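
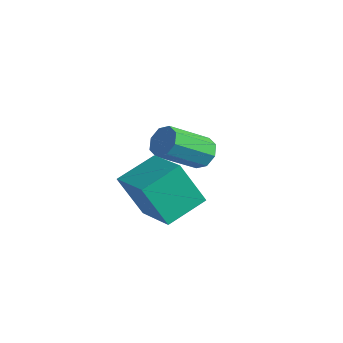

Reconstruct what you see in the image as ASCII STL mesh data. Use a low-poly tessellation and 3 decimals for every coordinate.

solid 
facet normal 0.100 0.820 -0.563
outer loop
vertex -3.286 3.042 -0.255
vertex -3.628 2.745 -0.748
vertex -3.79 3.126 -0.222
endloop
endfacet
facet normal 0.145 0.548 0.824
outer loop
vertex -3.286 3.042 -0.255
vertex -3.79 3.126 -0.222
vertex -3.469 1.533 0.781
endloop
endfacet
facet normal 0.147 0.548 0.823
outer loop
vertex -3.469 1.533 0.781
vertex -3.79 3.126 -0.222
vertex -3.973 1.617 0.815
endloop
endfacet
facet normal -0.099 -0.820 0.564
outer loop
vertex -3.469 1.533 0.781
vertex -3.973 1.617 0.815
vertex -3.812 1.235 0.288
endloop
endfacet
facet normal 0.100 0.820 -0.563
outer loop
vertex -3.79 3.126 -0.222
vertex -3.628 2.745 -0.748
vertex -4.2 2.987 -0.497
endloop
endfacet
facet normal -0.592 0.504 0.629
outer loop
vertex -3.79 3.126 -0.222
vertex -4.2 2.987 -0.497
vertex -3.973 1.617 0.815
endloop
endfacet
facet normal -0.592 0.504 0.629
outer loop
vertex -3.973 1.617 0.815
vertex -4.2 2.987 -0.497
vertex -4.383 1.478 0.54
endloop
endfacet
facet normal -0.100 -0.820 0.564
outer loop
vertex -3.973 1.617 0.815
vertex -4.383 1.478 0.54
vertex -3.812 1.235 0.288
endloop
endfacet
facet normal 0.100 0.820 -0.564
outer loop
vertex -4.2 2.987 -0.497
vertex -3.628 2.745 -0.748
vertex -4.275 2.706 -0.919
endloop
endfacet
facet normal -0.984 0.164 0.065
outer loop
vertex -4.2 2.987 -0.497
vertex -4.275 2.706 -0.919
vertex -4.383 1.478 0.54
endloop
endfacet
facet normal -0.984 0.164 0.065
outer loop
vertex -4.383 1.478 0.54
vertex -4.275 2.706 -0.919
vertex -4.458 1.197 0.118
endloop
endfacet
facet normal -0.100 -0.820 0.564
outer loop
vertex -4.383 1.478 0.54
vertex -4.458 1.197 0.118
vertex -3.812 1.235 0.288
endloop
endfacet
facet normal 0.100 0.819 -0.565
outer loop
vertex -4.275 2.706 -0.919
vertex -3.628 2.745 -0.748
vertex -3.971 2.447 -1.241
endloop
endfacet
facet normal -0.799 -0.272 -0.536
outer loop
vertex -4.275 2.706 -0.919
vertex -3.971 2.447 -1.241
vertex -4.458 1.197 0.118
endloop
endfacet
facet normal -0.800 -0.271 -0.536
outer loop
vertex -4.458 1.197 0.118
vertex -3.971 2.447 -1.241
vertex -4.154 0.938 -0.205
endloop
endfacet
facet normal -0.100 -0.820 0.563
outer loop
vertex -4.458 1.197 0.118
vertex -4.154 0.938 -0.205
vertex -3.812 1.235 0.288
endloop
endfacet
facet normal 0.099 0.820 -0.564
outer loop
vertex -3.971 2.447 -1.241
vertex -3.628 2.745 -0.748
vertex -3.467 2.363 -1.275
endloop
endfacet
facet normal -0.147 -0.548 -0.824
outer loop
vertex -3.971 2.447 -1.241
vertex -3.467 2.363 -1.275
vertex -4.154 0.938 -0.205
endloop
endfacet
facet normal -0.145 -0.548 -0.824
outer loop
vertex -4.154 0.938 -0.205
vertex -3.467 2.363 -1.275
vertex -3.65 0.854 -0.238
endloop
endfacet
facet normal -0.100 -0.820 0.563
outer loop
vertex -4.154 0.938 -0.205
vertex -3.65 0.854 -0.238
vertex -3.812 1.235 0.288
endloop
endfacet
facet normal 0.100 0.820 -0.564
outer loop
vertex -3.467 2.363 -1.275
vertex -3.628 2.745 -0.748
vertex -3.057 2.502 -1.0
endloop
endfacet
facet normal 0.592 -0.504 -0.629
outer loop
vertex -3.467 2.363 -1.275
vertex -3.057 2.502 -1.0
vertex -3.65 0.854 -0.238
endloop
endfacet
facet normal 0.592 -0.504 -0.629
outer loop
vertex -3.65 0.854 -0.238
vertex -3.057 2.502 -1.0
vertex -3.24 0.993 0.037
endloop
endfacet
facet normal -0.100 -0.820 0.563
outer loop
vertex -3.65 0.854 -0.238
vertex -3.24 0.993 0.037
vertex -3.812 1.235 0.288
endloop
endfacet
facet normal 0.100 0.820 -0.564
outer loop
vertex -3.057 2.502 -1.0
vertex -3.628 2.745 -0.748
vertex -2.982 2.783 -0.578
endloop
endfacet
facet normal 0.984 -0.164 -0.065
outer loop
vertex -3.057 2.502 -1.0
vertex -2.982 2.783 -0.578
vertex -3.24 0.993 0.037
endloop
endfacet
facet normal 0.984 -0.164 -0.065
outer loop
vertex -3.24 0.993 0.037
vertex -2.982 2.783 -0.578
vertex -3.165 1.274 0.459
endloop
endfacet
facet normal -0.100 -0.820 0.564
outer loop
vertex -3.24 0.993 0.037
vertex -3.165 1.274 0.459
vertex -3.812 1.235 0.288
endloop
endfacet
facet normal 0.100 0.820 -0.563
outer loop
vertex -2.982 2.783 -0.578
vertex -3.628 2.745 -0.748
vertex -3.286 3.042 -0.255
endloop
endfacet
facet normal 0.800 0.271 0.536
outer loop
vertex -2.982 2.783 -0.578
vertex -3.286 3.042 -0.255
vertex -3.165 1.274 0.459
endloop
endfacet
facet normal 0.799 0.271 0.536
outer loop
vertex -3.165 1.274 0.459
vertex -3.286 3.042 -0.255
vertex -3.469 1.533 0.781
endloop
endfacet
facet normal -0.100 -0.819 0.565
outer loop
vertex -3.165 1.274 0.459
vertex -3.469 1.533 0.781
vertex -3.812 1.235 0.288
endloop
endfacet
facet normal -0.951 0.117 -0.285
outer loop
vertex -1.57 -2.05 0.884
vertex -1.566 -0.63 1.454
vertex -1.037 -1.439 -0.644
endloop
endfacet
facet normal -0.003 -0.928 -0.372
outer loop
vertex 0.666 -1.65 -0.134
vertex -1.57 -2.05 0.884
vertex -1.037 -1.439 -0.644
endloop
endfacet
facet normal -0.951 0.118 -0.285
outer loop
vertex -1.037 -1.439 -0.644
vertex -1.566 -0.63 1.454
vertex -1.032 -0.019 -0.074
endloop
endfacet
facet normal 0.308 0.353 -0.883
outer loop
vertex -1.032 -0.019 -0.074
vertex 0.666 -1.65 -0.134
vertex -1.037 -1.439 -0.644
endloop
endfacet
facet normal -0.308 -0.354 0.883
outer loop
vertex -1.57 -2.05 0.884
vertex 0.137 -0.841 1.964
vertex -1.566 -0.63 1.454
endloop
endfacet
facet normal -0.003 -0.928 -0.372
outer loop
vertex 0.132 -2.261 1.394
vertex -1.57 -2.05 0.884
vertex 0.666 -1.65 -0.134
endloop
endfacet
facet normal -0.308 -0.353 0.883
outer loop
vertex 0.132 -2.261 1.394
vertex 0.137 -0.841 1.964
vertex -1.57 -2.05 0.884
endloop
endfacet
facet normal 0.003 0.928 0.372
outer loop
vertex -1.566 -0.63 1.454
vertex 0.137 -0.841 1.964
vertex -1.032 -0.019 -0.074
endloop
endfacet
facet normal 0.308 0.354 -0.883
outer loop
vertex 0.67 -0.23 0.436
vertex 0.666 -1.65 -0.134
vertex -1.032 -0.019 -0.074
endloop
endfacet
facet normal 0.003 0.928 0.372
outer loop
vertex -1.032 -0.019 -0.074
vertex 0.137 -0.841 1.964
vertex 0.67 -0.23 0.436
endloop
endfacet
facet normal 0.951 -0.117 0.286
outer loop
vertex 0.67 -0.23 0.436
vertex 0.132 -2.261 1.394
vertex 0.666 -1.65 -0.134
endloop
endfacet
facet normal 0.951 -0.118 0.285
outer loop
vertex 0.137 -0.841 1.964
vertex 0.132 -2.261 1.394
vertex 0.67 -0.23 0.436
endloop
endfacet

endsolid


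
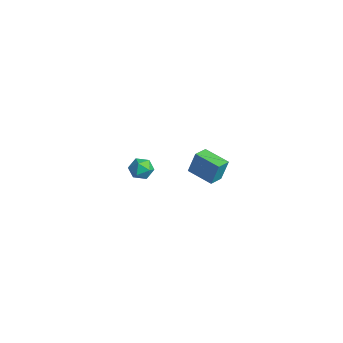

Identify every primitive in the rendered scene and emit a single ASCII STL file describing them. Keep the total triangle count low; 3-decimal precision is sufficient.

solid 
facet normal -0.889 -0.406 0.209
outer loop
vertex 3.535 -0.168 2.348
vertex 3.143 0.602 2.177
vertex 3.404 -0.502 1.141
endloop
endfacet
facet normal 0.444 -0.875 0.194
outer loop
vertex 4.677 0.078 0.843
vertex 3.535 -0.168 2.348
vertex 3.404 -0.502 1.141
endloop
endfacet
facet normal -0.890 -0.406 0.209
outer loop
vertex 3.404 -0.502 1.141
vertex 3.143 0.602 2.177
vertex 3.013 0.267 0.97
endloop
endfacet
facet normal -0.103 -0.266 -0.959
outer loop
vertex 3.013 0.267 0.97
vertex 4.677 0.078 0.843
vertex 3.404 -0.502 1.141
endloop
endfacet
facet normal 0.103 0.266 0.959
outer loop
vertex 3.535 -0.168 2.348
vertex 4.416 1.182 1.879
vertex 3.143 0.602 2.177
endloop
endfacet
facet normal 0.445 -0.874 0.195
outer loop
vertex 4.807 0.413 2.05
vertex 3.535 -0.168 2.348
vertex 4.677 0.078 0.843
endloop
endfacet
facet normal 0.103 0.266 0.959
outer loop
vertex 4.807 0.413 2.05
vertex 4.416 1.182 1.879
vertex 3.535 -0.168 2.348
endloop
endfacet
facet normal -0.444 0.875 -0.195
outer loop
vertex 3.143 0.602 2.177
vertex 4.416 1.182 1.879
vertex 3.013 0.267 0.97
endloop
endfacet
facet normal -0.103 -0.265 -0.959
outer loop
vertex 4.285 0.848 0.672
vertex 4.677 0.078 0.843
vertex 3.013 0.267 0.97
endloop
endfacet
facet normal -0.445 0.874 -0.194
outer loop
vertex 3.013 0.267 0.97
vertex 4.416 1.182 1.879
vertex 4.285 0.848 0.672
endloop
endfacet
facet normal 0.890 0.407 -0.209
outer loop
vertex 4.285 0.848 0.672
vertex 4.807 0.413 2.05
vertex 4.677 0.078 0.843
endloop
endfacet
facet normal 0.890 0.406 -0.209
outer loop
vertex 4.416 1.182 1.879
vertex 4.807 0.413 2.05
vertex 4.285 0.848 0.672
endloop
endfacet
facet normal -0.782 0.352 -0.515
outer loop
vertex -3.148 0.428 -3.914
vertex -3.606 -0.007 -3.516
vertex -3.45 0.684 -3.281
endloop
endfacet
facet normal -0.266 0.843 -0.468
outer loop
vertex -3.148 0.428 -3.914
vertex -3.45 0.684 -3.281
vertex -2.733 0.824 -3.437
endloop
endfacet
facet normal 0.326 0.569 -0.755
outer loop
vertex -3.148 0.428 -3.914
vertex -2.733 0.824 -3.437
vertex -2.446 0.22 -3.768
endloop
endfacet
facet normal 0.177 -0.092 -0.980
outer loop
vertex -3.148 0.428 -3.914
vertex -2.446 0.22 -3.768
vertex -2.986 -0.294 -3.817
endloop
endfacet
facet normal -0.508 -0.226 -0.831
outer loop
vertex -3.148 0.428 -3.914
vertex -2.986 -0.294 -3.817
vertex -3.606 -0.007 -3.516
endloop
endfacet
facet normal -0.140 0.965 0.224
outer loop
vertex -2.733 0.824 -3.437
vertex -3.45 0.684 -3.281
vertex -2.934 0.634 -2.743
endloop
endfacet
facet normal -0.974 0.170 0.148
outer loop
vertex -3.45 0.684 -3.281
vertex -3.606 -0.007 -3.516
vertex -3.474 0.12 -2.792
endloop
endfacet
facet normal -0.531 -0.766 -0.363
outer loop
vertex -3.606 -0.007 -3.516
vertex -2.986 -0.294 -3.817
vertex -3.187 -0.484 -3.123
endloop
endfacet
facet normal 0.577 -0.549 -0.605
outer loop
vertex -2.986 -0.294 -3.817
vertex -2.446 0.22 -3.768
vertex -2.47 -0.344 -3.279
endloop
endfacet
facet normal 0.819 0.521 -0.241
outer loop
vertex -2.446 0.22 -3.768
vertex -2.733 0.824 -3.437
vertex -2.314 0.347 -3.044
endloop
endfacet
facet normal -0.177 0.092 0.980
outer loop
vertex -2.772 -0.088 -2.646
vertex -2.934 0.634 -2.743
vertex -3.474 0.12 -2.792
endloop
endfacet
facet normal -0.326 -0.569 0.755
outer loop
vertex -2.772 -0.088 -2.646
vertex -3.474 0.12 -2.792
vertex -3.187 -0.484 -3.123
endloop
endfacet
facet normal 0.266 -0.843 0.468
outer loop
vertex -2.772 -0.088 -2.646
vertex -3.187 -0.484 -3.123
vertex -2.47 -0.344 -3.279
endloop
endfacet
facet normal 0.782 -0.352 0.515
outer loop
vertex -2.772 -0.088 -2.646
vertex -2.47 -0.344 -3.279
vertex -2.314 0.347 -3.044
endloop
endfacet
facet normal 0.508 0.226 0.831
outer loop
vertex -2.772 -0.088 -2.646
vertex -2.314 0.347 -3.044
vertex -2.934 0.634 -2.743
endloop
endfacet
facet normal -0.577 0.549 0.605
outer loop
vertex -3.474 0.12 -2.792
vertex -2.934 0.634 -2.743
vertex -3.45 0.684 -3.281
endloop
endfacet
facet normal -0.819 -0.521 0.241
outer loop
vertex -3.187 -0.484 -3.123
vertex -3.474 0.12 -2.792
vertex -3.606 -0.007 -3.516
endloop
endfacet
facet normal 0.140 -0.965 -0.224
outer loop
vertex -2.47 -0.344 -3.279
vertex -3.187 -0.484 -3.123
vertex -2.986 -0.294 -3.817
endloop
endfacet
facet normal 0.974 -0.170 -0.148
outer loop
vertex -2.314 0.347 -3.044
vertex -2.47 -0.344 -3.279
vertex -2.446 0.22 -3.768
endloop
endfacet
facet normal 0.531 0.766 0.363
outer loop
vertex -2.934 0.634 -2.743
vertex -2.314 0.347 -3.044
vertex -2.733 0.824 -3.437
endloop
endfacet

endsolid


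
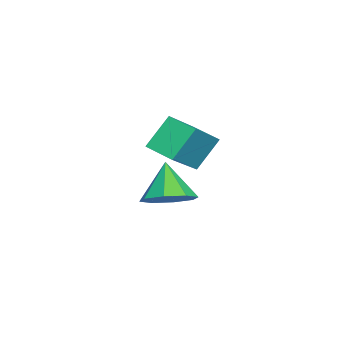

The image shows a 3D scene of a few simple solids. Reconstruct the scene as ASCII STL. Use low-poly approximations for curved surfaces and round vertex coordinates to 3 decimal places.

solid 
facet normal -0.442 0.454 0.774
outer loop
vertex -0.619 -1.163 3.817
vertex -0.031 -0.139 3.553
vertex -2.255 -0.557 2.526
endloop
endfacet
facet normal -0.486 -0.846 0.219
outer loop
vertex -1.569 -1.261 1.327
vertex -0.619 -1.163 3.817
vertex -2.255 -0.557 2.526
endloop
endfacet
facet normal -0.442 0.455 0.773
outer loop
vertex -2.255 -0.557 2.526
vertex -0.031 -0.139 3.553
vertex -1.667 0.466 2.261
endloop
endfacet
facet normal -0.754 0.279 -0.595
outer loop
vertex -1.667 0.466 2.261
vertex -1.569 -1.261 1.327
vertex -2.255 -0.557 2.526
endloop
endfacet
facet normal 0.754 -0.279 0.595
outer loop
vertex -0.619 -1.163 3.817
vertex 0.655 -0.843 2.354
vertex -0.031 -0.139 3.553
endloop
endfacet
facet normal -0.486 -0.846 0.219
outer loop
vertex 0.067 -1.866 2.619
vertex -0.619 -1.163 3.817
vertex -1.569 -1.261 1.327
endloop
endfacet
facet normal 0.754 -0.279 0.595
outer loop
vertex 0.067 -1.866 2.619
vertex 0.655 -0.843 2.354
vertex -0.619 -1.163 3.817
endloop
endfacet
facet normal 0.486 0.846 -0.219
outer loop
vertex -0.031 -0.139 3.553
vertex 0.655 -0.843 2.354
vertex -1.667 0.466 2.261
endloop
endfacet
facet normal -0.753 0.279 -0.595
outer loop
vertex -0.981 -0.237 1.063
vertex -1.569 -1.261 1.327
vertex -1.667 0.466 2.261
endloop
endfacet
facet normal 0.486 0.846 -0.218
outer loop
vertex -1.667 0.466 2.261
vertex 0.655 -0.843 2.354
vertex -0.981 -0.237 1.063
endloop
endfacet
facet normal 0.443 -0.454 -0.773
outer loop
vertex -0.981 -0.237 1.063
vertex 0.067 -1.866 2.619
vertex -1.569 -1.261 1.327
endloop
endfacet
facet normal 0.442 -0.454 -0.773
outer loop
vertex 0.655 -0.843 2.354
vertex 0.067 -1.866 2.619
vertex -0.981 -0.237 1.063
endloop
endfacet
facet normal 0.585 0.167 -0.794
outer loop
vertex -1.717 -1.534 -0.833
vertex -2.598 -1.494 -1.474
vertex -2.028 -0.763 -0.9
endloop
endfacet
facet normal 0.332 0.214 0.919
outer loop
vertex -1.717 -1.534 -0.833
vertex -2.028 -0.763 -0.9
vertex -3.622 -1.786 -0.086
endloop
endfacet
facet normal 0.585 0.167 -0.794
outer loop
vertex -2.028 -0.763 -0.9
vertex -2.598 -1.494 -1.474
vertex -2.673 -0.42 -1.303
endloop
endfacet
facet normal -0.079 0.693 0.716
outer loop
vertex -2.028 -0.763 -0.9
vertex -2.673 -0.42 -1.303
vertex -3.622 -1.786 -0.086
endloop
endfacet
facet normal 0.586 0.167 -0.793
outer loop
vertex -2.673 -0.42 -1.303
vertex -2.598 -1.494 -1.474
vertex -3.273 -0.706 -1.807
endloop
endfacet
facet normal -0.616 0.718 0.326
outer loop
vertex -2.673 -0.42 -1.303
vertex -3.273 -0.706 -1.807
vertex -3.622 -1.786 -0.086
endloop
endfacet
facet normal 0.586 0.166 -0.793
outer loop
vertex -3.273 -0.706 -1.807
vertex -2.598 -1.494 -1.474
vertex -3.478 -1.453 -2.115
endloop
endfacet
facet normal -0.962 0.274 -0.023
outer loop
vertex -3.273 -0.706 -1.807
vertex -3.478 -1.453 -2.115
vertex -3.622 -1.786 -0.086
endloop
endfacet
facet normal 0.586 0.167 -0.793
outer loop
vertex -3.478 -1.453 -2.115
vertex -2.598 -1.494 -1.474
vertex -3.167 -2.225 -2.048
endloop
endfacet
facet normal -0.916 -0.380 -0.127
outer loop
vertex -3.478 -1.453 -2.115
vertex -3.167 -2.225 -2.048
vertex -3.622 -1.786 -0.086
endloop
endfacet
facet normal 0.585 0.167 -0.793
outer loop
vertex -3.167 -2.225 -2.048
vertex -2.598 -1.494 -1.474
vertex -2.523 -2.568 -1.645
endloop
endfacet
facet normal -0.505 -0.860 0.075
outer loop
vertex -3.167 -2.225 -2.048
vertex -2.523 -2.568 -1.645
vertex -3.622 -1.786 -0.086
endloop
endfacet
facet normal 0.586 0.167 -0.793
outer loop
vertex -2.523 -2.568 -1.645
vertex -2.598 -1.494 -1.474
vertex -1.922 -2.282 -1.141
endloop
endfacet
facet normal 0.031 -0.885 0.465
outer loop
vertex -2.523 -2.568 -1.645
vertex -1.922 -2.282 -1.141
vertex -3.622 -1.786 -0.086
endloop
endfacet
facet normal 0.585 0.166 -0.794
outer loop
vertex -1.922 -2.282 -1.141
vertex -2.598 -1.494 -1.474
vertex -1.717 -1.534 -0.833
endloop
endfacet
facet normal 0.378 -0.439 0.815
outer loop
vertex -1.922 -2.282 -1.141
vertex -1.717 -1.534 -0.833
vertex -3.622 -1.786 -0.086
endloop
endfacet

endsolid


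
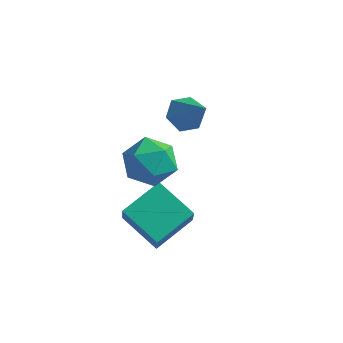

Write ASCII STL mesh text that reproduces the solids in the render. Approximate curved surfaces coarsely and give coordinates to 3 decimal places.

solid 
facet normal -0.868 0.285 0.407
outer loop
vertex -1.817 -1.199 0.247
vertex -0.982 0.382 0.919
vertex -2.193 -0.431 -1.093
endloop
endfacet
facet normal -0.437 -0.828 -0.352
outer loop
vertex -0.518 -0.982 -1.879
vertex -1.817 -1.199 0.247
vertex -2.193 -0.431 -1.093
endloop
endfacet
facet normal -0.868 0.286 0.407
outer loop
vertex -2.193 -0.431 -1.093
vertex -0.982 0.382 0.919
vertex -1.358 1.15 -0.422
endloop
endfacet
facet normal -0.237 0.483 -0.843
outer loop
vertex -1.358 1.15 -0.422
vertex -0.518 -0.982 -1.879
vertex -2.193 -0.431 -1.093
endloop
endfacet
facet normal 0.237 -0.483 0.843
outer loop
vertex -1.817 -1.199 0.247
vertex 0.693 -0.169 0.133
vertex -0.982 0.382 0.919
endloop
endfacet
facet normal -0.437 -0.828 -0.352
outer loop
vertex -0.142 -1.75 -0.538
vertex -1.817 -1.199 0.247
vertex -0.518 -0.982 -1.879
endloop
endfacet
facet normal 0.236 -0.483 0.843
outer loop
vertex -0.142 -1.75 -0.538
vertex 0.693 -0.169 0.133
vertex -1.817 -1.199 0.247
endloop
endfacet
facet normal 0.437 0.828 0.351
outer loop
vertex -0.982 0.382 0.919
vertex 0.693 -0.169 0.133
vertex -1.358 1.15 -0.422
endloop
endfacet
facet normal -0.236 0.483 -0.843
outer loop
vertex 0.317 0.599 -1.207
vertex -0.518 -0.982 -1.879
vertex -1.358 1.15 -0.422
endloop
endfacet
facet normal 0.437 0.828 0.352
outer loop
vertex -1.358 1.15 -0.422
vertex 0.693 -0.169 0.133
vertex 0.317 0.599 -1.207
endloop
endfacet
facet normal 0.868 -0.285 -0.407
outer loop
vertex 0.317 0.599 -1.207
vertex -0.142 -1.75 -0.538
vertex -0.518 -0.982 -1.879
endloop
endfacet
facet normal 0.868 -0.285 -0.407
outer loop
vertex 0.693 -0.169 0.133
vertex -0.142 -1.75 -0.538
vertex 0.317 0.599 -1.207
endloop
endfacet
facet normal -0.604 0.343 -0.719
outer loop
vertex -0.787 3.88 1.297
vertex -1.417 3.978 1.873
vertex -0.87 4.623 1.721
endloop
endfacet
facet normal 0.956 0.218 -0.195
outer loop
vertex -0.787 3.88 1.297
vertex -0.87 4.623 1.721
vertex -0.263 3.322 3.247
endloop
endfacet
facet normal -0.605 0.343 -0.719
outer loop
vertex -0.87 4.623 1.721
vertex -1.417 3.978 1.873
vertex -1.5 4.721 2.298
endloop
endfacet
facet normal 0.511 0.744 0.431
outer loop
vertex -0.87 4.623 1.721
vertex -1.5 4.721 2.298
vertex -0.263 3.322 3.247
endloop
endfacet
facet normal -0.604 0.344 -0.719
outer loop
vertex -1.5 4.721 2.298
vertex -1.417 3.978 1.873
vertex -2.048 4.076 2.45
endloop
endfacet
facet normal -0.227 0.402 0.887
outer loop
vertex -1.5 4.721 2.298
vertex -2.048 4.076 2.45
vertex -0.263 3.322 3.247
endloop
endfacet
facet normal -0.605 0.342 -0.719
outer loop
vertex -2.048 4.076 2.45
vertex -1.417 3.978 1.873
vertex -1.965 3.332 2.026
endloop
endfacet
facet normal -0.517 -0.467 0.717
outer loop
vertex -2.048 4.076 2.45
vertex -1.965 3.332 2.026
vertex -0.263 3.322 3.247
endloop
endfacet
facet normal -0.605 0.342 -0.719
outer loop
vertex -1.965 3.332 2.026
vertex -1.417 3.978 1.873
vertex -1.334 3.234 1.449
endloop
endfacet
facet normal -0.071 -0.993 0.091
outer loop
vertex -1.965 3.332 2.026
vertex -1.334 3.234 1.449
vertex -0.263 3.322 3.247
endloop
endfacet
facet normal -0.604 0.343 -0.719
outer loop
vertex -1.334 3.234 1.449
vertex -1.417 3.978 1.873
vertex -0.787 3.88 1.297
endloop
endfacet
facet normal 0.666 -0.650 -0.365
outer loop
vertex -1.334 3.234 1.449
vertex -0.787 3.88 1.297
vertex -0.263 3.322 3.247
endloop
endfacet
facet normal 0.105 0.954 -0.280
outer loop
vertex -0.666 0.291 2.06
vertex -1.604 0.579 2.691
vertex -0.543 0.605 3.177
endloop
endfacet
facet normal 0.737 0.625 -0.257
outer loop
vertex -0.666 0.291 2.06
vertex -0.543 0.605 3.177
vertex 0.07 -0.292 2.753
endloop
endfacet
facet normal 0.711 0.066 -0.700
outer loop
vertex -0.666 0.291 2.06
vertex 0.07 -0.292 2.753
vertex -0.612 -0.874 2.005
endloop
endfacet
facet normal 0.063 0.050 -0.997
outer loop
vertex -0.666 0.291 2.06
vertex -0.612 -0.874 2.005
vertex -1.647 -0.335 1.967
endloop
endfacet
facet normal -0.312 0.599 -0.737
outer loop
vertex -0.666 0.291 2.06
vertex -1.647 -0.335 1.967
vertex -1.604 0.579 2.691
endloop
endfacet
facet normal 0.833 0.377 0.405
outer loop
vertex 0.07 -0.292 2.753
vertex -0.543 0.605 3.177
vertex -0.413 -0.365 3.813
endloop
endfacet
facet normal -0.191 0.910 0.368
outer loop
vertex -0.543 0.605 3.177
vertex -1.604 0.579 2.691
vertex -1.448 0.174 3.775
endloop
endfacet
facet normal -0.866 0.335 -0.371
outer loop
vertex -1.604 0.579 2.691
vertex -1.647 -0.335 1.967
vertex -2.13 -0.408 3.027
endloop
endfacet
facet normal -0.259 -0.554 -0.791
outer loop
vertex -1.647 -0.335 1.967
vertex -0.612 -0.874 2.005
vertex -1.517 -1.305 2.603
endloop
endfacet
facet normal 0.791 -0.527 -0.311
outer loop
vertex -0.612 -0.874 2.005
vertex 0.07 -0.292 2.753
vertex -0.456 -1.279 3.089
endloop
endfacet
facet normal -0.063 -0.050 0.997
outer loop
vertex -1.394 -0.991 3.72
vertex -0.413 -0.365 3.813
vertex -1.448 0.174 3.775
endloop
endfacet
facet normal -0.711 -0.066 0.700
outer loop
vertex -1.394 -0.991 3.72
vertex -1.448 0.174 3.775
vertex -2.13 -0.408 3.027
endloop
endfacet
facet normal -0.737 -0.625 0.257
outer loop
vertex -1.394 -0.991 3.72
vertex -2.13 -0.408 3.027
vertex -1.517 -1.305 2.603
endloop
endfacet
facet normal -0.105 -0.954 0.280
outer loop
vertex -1.394 -0.991 3.72
vertex -1.517 -1.305 2.603
vertex -0.456 -1.279 3.089
endloop
endfacet
facet normal 0.312 -0.599 0.737
outer loop
vertex -1.394 -0.991 3.72
vertex -0.456 -1.279 3.089
vertex -0.413 -0.365 3.813
endloop
endfacet
facet normal 0.259 0.554 0.791
outer loop
vertex -1.448 0.174 3.775
vertex -0.413 -0.365 3.813
vertex -0.543 0.605 3.177
endloop
endfacet
facet normal -0.791 0.527 0.311
outer loop
vertex -2.13 -0.408 3.027
vertex -1.448 0.174 3.775
vertex -1.604 0.579 2.691
endloop
endfacet
facet normal -0.833 -0.377 -0.405
outer loop
vertex -1.517 -1.305 2.603
vertex -2.13 -0.408 3.027
vertex -1.647 -0.335 1.967
endloop
endfacet
facet normal 0.191 -0.910 -0.368
outer loop
vertex -0.456 -1.279 3.089
vertex -1.517 -1.305 2.603
vertex -0.612 -0.874 2.005
endloop
endfacet
facet normal 0.866 -0.335 0.371
outer loop
vertex -0.413 -0.365 3.813
vertex -0.456 -1.279 3.089
vertex 0.07 -0.292 2.753
endloop
endfacet

endsolid


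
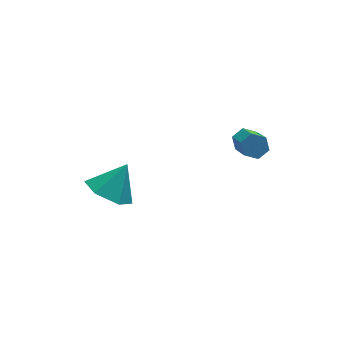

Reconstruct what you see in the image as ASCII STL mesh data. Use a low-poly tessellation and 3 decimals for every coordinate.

solid 
facet normal -0.591 -0.280 -0.756
outer loop
vertex -1.881 -0.556 -1.328
vertex -2.649 -0.043 -0.918
vertex -2.028 0.413 -1.572
endloop
endfacet
facet normal 0.985 0.117 -0.130
outer loop
vertex -1.881 -0.556 -1.328
vertex -2.028 0.413 -1.572
vertex -1.791 0.363 0.178
endloop
endfacet
facet normal -0.591 -0.280 -0.756
outer loop
vertex -2.028 0.413 -1.572
vertex -2.649 -0.043 -0.918
vertex -2.796 0.926 -1.162
endloop
endfacet
facet normal 0.537 0.842 -0.049
outer loop
vertex -2.028 0.413 -1.572
vertex -2.796 0.926 -1.162
vertex -1.791 0.363 0.178
endloop
endfacet
facet normal -0.592 -0.280 -0.756
outer loop
vertex -2.796 0.926 -1.162
vertex -2.649 -0.043 -0.918
vertex -3.416 0.47 -0.508
endloop
endfacet
facet normal -0.142 0.870 0.472
outer loop
vertex -2.796 0.926 -1.162
vertex -3.416 0.47 -0.508
vertex -1.791 0.363 0.178
endloop
endfacet
facet normal -0.591 -0.279 -0.757
outer loop
vertex -3.416 0.47 -0.508
vertex -2.649 -0.043 -0.918
vertex -3.269 -0.499 -0.265
endloop
endfacet
facet normal -0.373 0.172 0.912
outer loop
vertex -3.416 0.47 -0.508
vertex -3.269 -0.499 -0.265
vertex -1.791 0.363 0.178
endloop
endfacet
facet normal -0.591 -0.280 -0.757
outer loop
vertex -3.269 -0.499 -0.265
vertex -2.649 -0.043 -0.918
vertex -2.501 -1.012 -0.675
endloop
endfacet
facet normal 0.074 -0.553 0.830
outer loop
vertex -3.269 -0.499 -0.265
vertex -2.501 -1.012 -0.675
vertex -1.791 0.363 0.178
endloop
endfacet
facet normal -0.591 -0.280 -0.757
outer loop
vertex -2.501 -1.012 -0.675
vertex -2.649 -0.043 -0.918
vertex -1.881 -0.556 -1.328
endloop
endfacet
facet normal 0.753 -0.581 0.309
outer loop
vertex -2.501 -1.012 -0.675
vertex -1.881 -0.556 -1.328
vertex -1.791 0.363 0.178
endloop
endfacet
facet normal 0.107 0.755 -0.647
outer loop
vertex 2.63 -1.28 2.514
vertex 2.179 -1.422 2.274
vertex 2.168 -1.076 2.676
endloop
endfacet
facet normal 0.479 0.531 0.699
outer loop
vertex 2.63 -1.28 2.514
vertex 2.168 -1.076 2.676
vertex 2.411 -2.836 3.846
endloop
endfacet
facet normal 0.479 0.531 0.699
outer loop
vertex 2.411 -2.836 3.846
vertex 2.168 -1.076 2.676
vertex 1.949 -2.633 4.008
endloop
endfacet
facet normal -0.106 -0.756 0.646
outer loop
vertex 2.411 -2.836 3.846
vertex 1.949 -2.633 4.008
vertex 1.961 -2.978 3.606
endloop
endfacet
facet normal 0.107 0.755 -0.647
outer loop
vertex 2.168 -1.076 2.676
vertex 2.179 -1.422 2.274
vertex 1.718 -1.218 2.436
endloop
endfacet
facet normal -0.516 0.598 0.614
outer loop
vertex 2.168 -1.076 2.676
vertex 1.718 -1.218 2.436
vertex 1.949 -2.633 4.008
endloop
endfacet
facet normal -0.516 0.598 0.614
outer loop
vertex 1.949 -2.633 4.008
vertex 1.718 -1.218 2.436
vertex 1.499 -2.775 3.768
endloop
endfacet
facet normal -0.106 -0.756 0.646
outer loop
vertex 1.949 -2.633 4.008
vertex 1.499 -2.775 3.768
vertex 1.961 -2.978 3.606
endloop
endfacet
facet normal 0.107 0.755 -0.647
outer loop
vertex 1.718 -1.218 2.436
vertex 2.179 -1.422 2.274
vertex 1.729 -1.564 2.034
endloop
endfacet
facet normal -0.994 0.067 -0.085
outer loop
vertex 1.718 -1.218 2.436
vertex 1.729 -1.564 2.034
vertex 1.499 -2.775 3.768
endloop
endfacet
facet normal -0.994 0.067 -0.085
outer loop
vertex 1.499 -2.775 3.768
vertex 1.729 -1.564 2.034
vertex 1.51 -3.12 3.366
endloop
endfacet
facet normal -0.106 -0.756 0.646
outer loop
vertex 1.499 -2.775 3.768
vertex 1.51 -3.12 3.366
vertex 1.961 -2.978 3.606
endloop
endfacet
facet normal 0.106 0.756 -0.646
outer loop
vertex 1.729 -1.564 2.034
vertex 2.179 -1.422 2.274
vertex 2.191 -1.767 1.872
endloop
endfacet
facet normal -0.479 -0.531 -0.699
outer loop
vertex 1.729 -1.564 2.034
vertex 2.191 -1.767 1.872
vertex 1.51 -3.12 3.366
endloop
endfacet
facet normal -0.479 -0.531 -0.699
outer loop
vertex 1.51 -3.12 3.366
vertex 2.191 -1.767 1.872
vertex 1.972 -3.324 3.204
endloop
endfacet
facet normal -0.107 -0.755 0.647
outer loop
vertex 1.51 -3.12 3.366
vertex 1.972 -3.324 3.204
vertex 1.961 -2.978 3.606
endloop
endfacet
facet normal 0.106 0.756 -0.646
outer loop
vertex 2.191 -1.767 1.872
vertex 2.179 -1.422 2.274
vertex 2.641 -1.625 2.112
endloop
endfacet
facet normal 0.516 -0.598 -0.614
outer loop
vertex 2.191 -1.767 1.872
vertex 2.641 -1.625 2.112
vertex 1.972 -3.324 3.204
endloop
endfacet
facet normal 0.516 -0.598 -0.614
outer loop
vertex 1.972 -3.324 3.204
vertex 2.641 -1.625 2.112
vertex 2.422 -3.182 3.444
endloop
endfacet
facet normal -0.107 -0.755 0.647
outer loop
vertex 1.972 -3.324 3.204
vertex 2.422 -3.182 3.444
vertex 1.961 -2.978 3.606
endloop
endfacet
facet normal 0.106 0.756 -0.646
outer loop
vertex 2.641 -1.625 2.112
vertex 2.179 -1.422 2.274
vertex 2.63 -1.28 2.514
endloop
endfacet
facet normal 0.994 -0.067 0.085
outer loop
vertex 2.641 -1.625 2.112
vertex 2.63 -1.28 2.514
vertex 2.422 -3.182 3.444
endloop
endfacet
facet normal 0.994 -0.067 0.085
outer loop
vertex 2.422 -3.182 3.444
vertex 2.63 -1.28 2.514
vertex 2.411 -2.836 3.846
endloop
endfacet
facet normal -0.107 -0.755 0.647
outer loop
vertex 2.422 -3.182 3.444
vertex 2.411 -2.836 3.846
vertex 1.961 -2.978 3.606
endloop
endfacet

endsolid


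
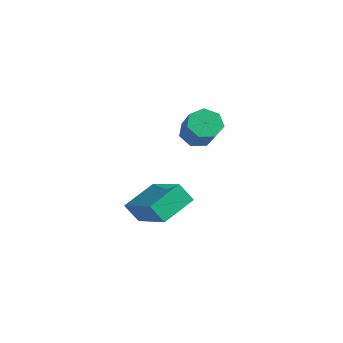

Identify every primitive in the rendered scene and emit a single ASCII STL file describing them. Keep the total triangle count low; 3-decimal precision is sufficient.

solid 
facet normal -0.500 -0.303 0.811
outer loop
vertex -1.631 -4.15 -1.257
vertex -1.589 -2.866 -0.751
vertex -3.241 -3.763 -2.104
endloop
endfacet
facet normal -0.030 -0.930 -0.367
outer loop
vertex -2.831 -3.514 -2.769
vertex -1.631 -4.15 -1.257
vertex -3.241 -3.763 -2.104
endloop
endfacet
facet normal -0.500 -0.304 0.811
outer loop
vertex -3.241 -3.763 -2.104
vertex -1.589 -2.866 -0.751
vertex -3.199 -2.48 -1.598
endloop
endfacet
facet normal -0.865 0.208 -0.456
outer loop
vertex -3.199 -2.48 -1.598
vertex -2.831 -3.514 -2.769
vertex -3.241 -3.763 -2.104
endloop
endfacet
facet normal 0.865 -0.208 0.456
outer loop
vertex -1.631 -4.15 -1.257
vertex -1.179 -2.617 -1.416
vertex -1.589 -2.866 -0.751
endloop
endfacet
facet normal -0.029 -0.930 -0.368
outer loop
vertex -1.221 -3.9 -1.922
vertex -1.631 -4.15 -1.257
vertex -2.831 -3.514 -2.769
endloop
endfacet
facet normal 0.866 -0.208 0.455
outer loop
vertex -1.221 -3.9 -1.922
vertex -1.179 -2.617 -1.416
vertex -1.631 -4.15 -1.257
endloop
endfacet
facet normal 0.030 0.930 0.367
outer loop
vertex -1.589 -2.866 -0.751
vertex -1.179 -2.617 -1.416
vertex -3.199 -2.48 -1.598
endloop
endfacet
facet normal -0.866 0.208 -0.456
outer loop
vertex -2.789 -2.23 -2.263
vertex -2.831 -3.514 -2.769
vertex -3.199 -2.48 -1.598
endloop
endfacet
facet normal 0.030 0.929 0.368
outer loop
vertex -3.199 -2.48 -1.598
vertex -1.179 -2.617 -1.416
vertex -2.789 -2.23 -2.263
endloop
endfacet
facet normal 0.500 0.303 -0.811
outer loop
vertex -2.789 -2.23 -2.263
vertex -1.221 -3.9 -1.922
vertex -2.831 -3.514 -2.769
endloop
endfacet
facet normal 0.500 0.304 -0.811
outer loop
vertex -1.179 -2.617 -1.416
vertex -1.221 -3.9 -1.922
vertex -2.789 -2.23 -2.263
endloop
endfacet
facet normal -0.613 0.341 -0.713
outer loop
vertex -1.171 -2.033 0.892
vertex -1.633 -2.001 1.305
vertex -1.217 -1.566 1.155
endloop
endfacet
facet normal 0.785 0.361 -0.504
outer loop
vertex -1.171 -2.033 0.892
vertex -1.217 -1.566 1.155
vertex -0.386 -2.47 1.802
endloop
endfacet
facet normal 0.785 0.362 -0.503
outer loop
vertex -0.386 -2.47 1.802
vertex -1.217 -1.566 1.155
vertex -0.432 -2.003 2.066
endloop
endfacet
facet normal 0.614 -0.342 0.711
outer loop
vertex -0.386 -2.47 1.802
vertex -0.432 -2.003 2.066
vertex -0.847 -2.439 2.215
endloop
endfacet
facet normal -0.614 0.341 -0.712
outer loop
vertex -1.217 -1.566 1.155
vertex -1.633 -2.001 1.305
vertex -1.576 -1.427 1.531
endloop
endfacet
facet normal 0.423 0.904 0.069
outer loop
vertex -1.217 -1.566 1.155
vertex -1.576 -1.427 1.531
vertex -0.432 -2.003 2.066
endloop
endfacet
facet normal 0.422 0.904 0.070
outer loop
vertex -0.432 -2.003 2.066
vertex -1.576 -1.427 1.531
vertex -0.79 -1.865 2.442
endloop
endfacet
facet normal 0.615 -0.342 0.711
outer loop
vertex -0.432 -2.003 2.066
vertex -0.79 -1.865 2.442
vertex -0.847 -2.439 2.215
endloop
endfacet
facet normal -0.614 0.341 -0.712
outer loop
vertex -1.576 -1.427 1.531
vertex -1.633 -2.001 1.305
vertex -1.978 -1.72 1.737
endloop
endfacet
facet normal -0.256 0.766 0.589
outer loop
vertex -1.576 -1.427 1.531
vertex -1.978 -1.72 1.737
vertex -0.79 -1.865 2.442
endloop
endfacet
facet normal -0.256 0.766 0.589
outer loop
vertex -0.79 -1.865 2.442
vertex -1.978 -1.72 1.737
vertex -1.192 -2.158 2.648
endloop
endfacet
facet normal 0.614 -0.342 0.711
outer loop
vertex -0.79 -1.865 2.442
vertex -1.192 -2.158 2.648
vertex -0.847 -2.439 2.215
endloop
endfacet
facet normal -0.614 0.341 -0.712
outer loop
vertex -1.978 -1.72 1.737
vertex -1.633 -2.001 1.305
vertex -2.119 -2.225 1.617
endloop
endfacet
facet normal -0.744 0.050 0.666
outer loop
vertex -1.978 -1.72 1.737
vertex -2.119 -2.225 1.617
vertex -1.192 -2.158 2.648
endloop
endfacet
facet normal -0.744 0.050 0.666
outer loop
vertex -1.192 -2.158 2.648
vertex -2.119 -2.225 1.617
vertex -1.334 -2.663 2.527
endloop
endfacet
facet normal 0.613 -0.343 0.711
outer loop
vertex -1.192 -2.158 2.648
vertex -1.334 -2.663 2.527
vertex -0.847 -2.439 2.215
endloop
endfacet
facet normal -0.614 0.343 -0.710
outer loop
vertex -2.119 -2.225 1.617
vertex -1.633 -2.001 1.305
vertex -1.895 -2.561 1.261
endloop
endfacet
facet normal -0.670 -0.702 0.241
outer loop
vertex -2.119 -2.225 1.617
vertex -1.895 -2.561 1.261
vertex -1.334 -2.663 2.527
endloop
endfacet
facet normal -0.670 -0.702 0.240
outer loop
vertex -1.334 -2.663 2.527
vertex -1.895 -2.561 1.261
vertex -1.109 -2.999 2.172
endloop
endfacet
facet normal 0.613 -0.342 0.712
outer loop
vertex -1.334 -2.663 2.527
vertex -1.109 -2.999 2.172
vertex -0.847 -2.439 2.215
endloop
endfacet
facet normal -0.613 0.343 -0.712
outer loop
vertex -1.895 -2.561 1.261
vertex -1.633 -2.001 1.305
vertex -1.473 -2.476 0.939
endloop
endfacet
facet normal -0.092 -0.926 -0.366
outer loop
vertex -1.895 -2.561 1.261
vertex -1.473 -2.476 0.939
vertex -1.109 -2.999 2.172
endloop
endfacet
facet normal -0.091 -0.926 -0.366
outer loop
vertex -1.109 -2.999 2.172
vertex -1.473 -2.476 0.939
vertex -0.687 -2.913 1.85
endloop
endfacet
facet normal 0.613 -0.342 0.712
outer loop
vertex -1.109 -2.999 2.172
vertex -0.687 -2.913 1.85
vertex -0.847 -2.439 2.215
endloop
endfacet
facet normal -0.613 0.342 -0.712
outer loop
vertex -1.473 -2.476 0.939
vertex -1.633 -2.001 1.305
vertex -1.171 -2.033 0.892
endloop
endfacet
facet normal 0.556 -0.453 -0.697
outer loop
vertex -1.473 -2.476 0.939
vertex -1.171 -2.033 0.892
vertex -0.687 -2.913 1.85
endloop
endfacet
facet normal 0.556 -0.453 -0.697
outer loop
vertex -0.687 -2.913 1.85
vertex -1.171 -2.033 0.892
vertex -0.386 -2.47 1.802
endloop
endfacet
facet normal 0.615 -0.340 0.712
outer loop
vertex -0.687 -2.913 1.85
vertex -0.386 -2.47 1.802
vertex -0.847 -2.439 2.215
endloop
endfacet

endsolid


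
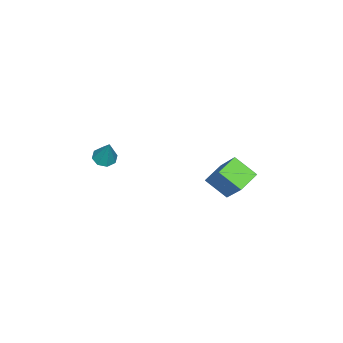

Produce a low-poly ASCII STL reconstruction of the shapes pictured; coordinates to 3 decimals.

solid 
facet normal -0.386 -0.510 -0.769
outer loop
vertex -0.108 0.983 -2.145
vertex -1.012 1.192 -1.83
vertex -0.108 1.949 -2.786
endloop
endfacet
facet normal 0.923 -0.213 -0.321
outer loop
vertex 0.632 2.928 -1.31
vertex -0.108 0.983 -2.145
vertex -0.108 1.949 -2.786
endloop
endfacet
facet normal -0.385 -0.510 -0.769
outer loop
vertex -0.108 1.949 -2.786
vertex -1.012 1.192 -1.83
vertex -1.013 2.158 -2.471
endloop
endfacet
facet normal 0.000 0.833 -0.553
outer loop
vertex -1.013 2.158 -2.471
vertex 0.632 2.928 -1.31
vertex -0.108 1.949 -2.786
endloop
endfacet
facet normal -0.000 -0.833 0.553
outer loop
vertex -0.108 0.983 -2.145
vertex -0.272 2.171 -0.354
vertex -1.012 1.192 -1.83
endloop
endfacet
facet normal 0.923 -0.213 -0.322
outer loop
vertex 0.633 1.962 -0.669
vertex -0.108 0.983 -2.145
vertex 0.632 2.928 -1.31
endloop
endfacet
facet normal -0.000 -0.833 0.553
outer loop
vertex 0.633 1.962 -0.669
vertex -0.272 2.171 -0.354
vertex -0.108 0.983 -2.145
endloop
endfacet
facet normal -0.923 0.212 0.322
outer loop
vertex -1.012 1.192 -1.83
vertex -0.272 2.171 -0.354
vertex -1.013 2.158 -2.471
endloop
endfacet
facet normal 0.000 0.833 -0.553
outer loop
vertex -0.272 3.137 -0.995
vertex 0.632 2.928 -1.31
vertex -1.013 2.158 -2.471
endloop
endfacet
facet normal -0.923 0.213 0.322
outer loop
vertex -1.013 2.158 -2.471
vertex -0.272 2.171 -0.354
vertex -0.272 3.137 -0.995
endloop
endfacet
facet normal 0.386 0.510 0.769
outer loop
vertex -0.272 3.137 -0.995
vertex 0.633 1.962 -0.669
vertex 0.632 2.928 -1.31
endloop
endfacet
facet normal 0.385 0.510 0.769
outer loop
vertex -0.272 2.171 -0.354
vertex 0.633 1.962 -0.669
vertex -0.272 3.137 -0.995
endloop
endfacet
facet normal -0.274 -0.337 -0.901
outer loop
vertex 1.463 -2.919 -1.632
vertex 0.973 -2.881 -1.497
vertex 1.312 -2.569 -1.717
endloop
endfacet
facet normal 0.922 0.383 -0.062
outer loop
vertex 1.463 -2.919 -1.632
vertex 1.312 -2.569 -1.717
vertex 1.347 -2.419 -0.263
endloop
endfacet
facet normal -0.274 -0.337 -0.901
outer loop
vertex 1.312 -2.569 -1.717
vertex 0.973 -2.881 -1.497
vertex 0.962 -2.402 -1.673
endloop
endfacet
facet normal 0.418 0.903 -0.103
outer loop
vertex 1.312 -2.569 -1.717
vertex 0.962 -2.402 -1.673
vertex 1.347 -2.419 -0.263
endloop
endfacet
facet normal -0.273 -0.337 -0.901
outer loop
vertex 0.962 -2.402 -1.673
vertex 0.973 -2.881 -1.497
vertex 0.618 -2.516 -1.526
endloop
endfacet
facet normal -0.279 0.956 0.088
outer loop
vertex 0.962 -2.402 -1.673
vertex 0.618 -2.516 -1.526
vertex 1.347 -2.419 -0.263
endloop
endfacet
facet normal -0.272 -0.336 -0.902
outer loop
vertex 0.618 -2.516 -1.526
vertex 0.973 -2.881 -1.497
vertex 0.482 -2.843 -1.363
endloop
endfacet
facet normal -0.759 0.514 0.399
outer loop
vertex 0.618 -2.516 -1.526
vertex 0.482 -2.843 -1.363
vertex 1.347 -2.419 -0.263
endloop
endfacet
facet normal -0.272 -0.337 -0.901
outer loop
vertex 0.482 -2.843 -1.363
vertex 0.973 -2.881 -1.497
vertex 0.634 -3.193 -1.278
endloop
endfacet
facet normal -0.743 -0.165 0.648
outer loop
vertex 0.482 -2.843 -1.363
vertex 0.634 -3.193 -1.278
vertex 1.347 -2.419 -0.263
endloop
endfacet
facet normal -0.273 -0.336 -0.901
outer loop
vertex 0.634 -3.193 -1.278
vertex 0.973 -2.881 -1.497
vertex 0.984 -3.359 -1.322
endloop
endfacet
facet normal -0.238 -0.684 0.689
outer loop
vertex 0.634 -3.193 -1.278
vertex 0.984 -3.359 -1.322
vertex 1.347 -2.419 -0.263
endloop
endfacet
facet normal -0.272 -0.336 -0.902
outer loop
vertex 0.984 -3.359 -1.322
vertex 0.973 -2.881 -1.497
vertex 1.328 -3.246 -1.468
endloop
endfacet
facet normal 0.454 -0.738 0.499
outer loop
vertex 0.984 -3.359 -1.322
vertex 1.328 -3.246 -1.468
vertex 1.347 -2.419 -0.263
endloop
endfacet
facet normal -0.274 -0.338 -0.900
outer loop
vertex 1.328 -3.246 -1.468
vertex 0.973 -2.881 -1.497
vertex 1.463 -2.919 -1.632
endloop
endfacet
facet normal 0.938 -0.293 0.187
outer loop
vertex 1.328 -3.246 -1.468
vertex 1.463 -2.919 -1.632
vertex 1.347 -2.419 -0.263
endloop
endfacet

endsolid


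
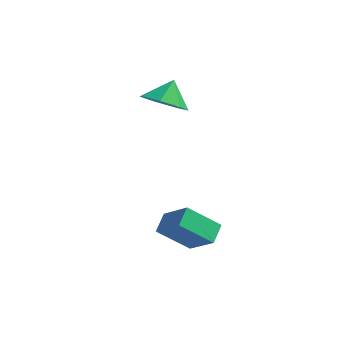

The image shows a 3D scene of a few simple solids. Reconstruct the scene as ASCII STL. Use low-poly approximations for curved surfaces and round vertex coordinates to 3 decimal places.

solid 
facet normal -0.651 -0.419 0.632
outer loop
vertex 1.127 -2.326 0.245
vertex -0.007 -1.967 -0.685
vertex 1.225 -3.124 -0.183
endloop
endfacet
facet normal 0.751 -0.238 0.616
outer loop
vertex 2.267 -2.453 -1.195
vertex 1.127 -2.326 0.245
vertex 1.225 -3.124 -0.183
endloop
endfacet
facet normal -0.651 -0.419 0.633
outer loop
vertex 1.225 -3.124 -0.183
vertex -0.007 -1.967 -0.685
vertex 0.091 -2.765 -1.112
endloop
endfacet
facet normal 0.108 -0.876 -0.470
outer loop
vertex 0.091 -2.765 -1.112
vertex 2.267 -2.453 -1.195
vertex 1.225 -3.124 -0.183
endloop
endfacet
facet normal -0.108 0.876 0.470
outer loop
vertex 1.127 -2.326 0.245
vertex 1.035 -1.296 -1.697
vertex -0.007 -1.967 -0.685
endloop
endfacet
facet normal 0.751 -0.237 0.616
outer loop
vertex 2.169 -1.655 -0.768
vertex 1.127 -2.326 0.245
vertex 2.267 -2.453 -1.195
endloop
endfacet
facet normal -0.107 0.876 0.470
outer loop
vertex 2.169 -1.655 -0.768
vertex 1.035 -1.296 -1.697
vertex 1.127 -2.326 0.245
endloop
endfacet
facet normal -0.751 0.237 -0.616
outer loop
vertex -0.007 -1.967 -0.685
vertex 1.035 -1.296 -1.697
vertex 0.091 -2.765 -1.112
endloop
endfacet
facet normal 0.108 -0.876 -0.470
outer loop
vertex 1.133 -2.094 -2.125
vertex 2.267 -2.453 -1.195
vertex 0.091 -2.765 -1.112
endloop
endfacet
facet normal -0.751 0.238 -0.615
outer loop
vertex 0.091 -2.765 -1.112
vertex 1.035 -1.296 -1.697
vertex 1.133 -2.094 -2.125
endloop
endfacet
facet normal 0.651 0.419 -0.633
outer loop
vertex 1.133 -2.094 -2.125
vertex 2.169 -1.655 -0.768
vertex 2.267 -2.453 -1.195
endloop
endfacet
facet normal 0.651 0.419 -0.633
outer loop
vertex 1.035 -1.296 -1.697
vertex 2.169 -1.655 -0.768
vertex 1.133 -2.094 -2.125
endloop
endfacet
facet normal -0.062 -0.617 -0.784
outer loop
vertex -1.445 2.676 1.954
vertex -2.347 2.323 2.303
vertex -2.169 3.113 1.667
endloop
endfacet
facet normal 0.497 0.865 0.064
outer loop
vertex -1.445 2.676 1.954
vertex -2.169 3.113 1.667
vertex -2.273 3.057 3.237
endloop
endfacet
facet normal -0.062 -0.617 -0.784
outer loop
vertex -2.169 3.113 1.667
vertex -2.347 2.323 2.303
vertex -3.028 2.955 1.859
endloop
endfacet
facet normal -0.176 0.984 0.023
outer loop
vertex -2.169 3.113 1.667
vertex -3.028 2.955 1.859
vertex -2.273 3.057 3.237
endloop
endfacet
facet normal -0.062 -0.618 -0.784
outer loop
vertex -3.028 2.955 1.859
vertex -2.347 2.323 2.303
vertex -3.374 2.321 2.386
endloop
endfacet
facet normal -0.687 0.648 0.328
outer loop
vertex -3.028 2.955 1.859
vertex -3.374 2.321 2.386
vertex -2.273 3.057 3.237
endloop
endfacet
facet normal -0.062 -0.617 -0.784
outer loop
vertex -3.374 2.321 2.386
vertex -2.347 2.323 2.303
vertex -2.946 1.688 2.85
endloop
endfacet
facet normal -0.652 0.109 0.750
outer loop
vertex -3.374 2.321 2.386
vertex -2.946 1.688 2.85
vertex -2.273 3.057 3.237
endloop
endfacet
facet normal -0.062 -0.617 -0.784
outer loop
vertex -2.946 1.688 2.85
vertex -2.347 2.323 2.303
vertex -2.068 1.533 2.903
endloop
endfacet
facet normal -0.098 -0.226 0.969
outer loop
vertex -2.946 1.688 2.85
vertex -2.068 1.533 2.903
vertex -2.273 3.057 3.237
endloop
endfacet
facet normal -0.062 -0.617 -0.784
outer loop
vertex -2.068 1.533 2.903
vertex -2.347 2.323 2.303
vertex -1.399 1.973 2.504
endloop
endfacet
facet normal 0.559 -0.105 0.822
outer loop
vertex -2.068 1.533 2.903
vertex -1.399 1.973 2.504
vertex -2.273 3.057 3.237
endloop
endfacet
facet normal -0.062 -0.618 -0.784
outer loop
vertex -1.399 1.973 2.504
vertex -2.347 2.323 2.303
vertex -1.445 2.676 1.954
endloop
endfacet
facet normal 0.824 0.381 0.419
outer loop
vertex -1.399 1.973 2.504
vertex -1.445 2.676 1.954
vertex -2.273 3.057 3.237
endloop
endfacet

endsolid


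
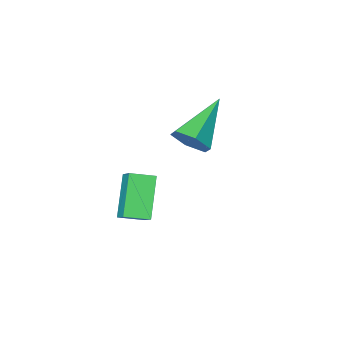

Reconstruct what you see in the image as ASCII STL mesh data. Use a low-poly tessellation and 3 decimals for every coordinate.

solid 
facet normal -0.466 -0.573 0.674
outer loop
vertex 0.945 -1.469 -2.944
vertex 0.117 -1.064 -3.172
vertex 0.796 -2.168 -3.642
endloop
endfacet
facet normal 0.872 -0.426 0.241
outer loop
vertex 1.603 -1.176 -4.808
vertex 0.945 -1.469 -2.944
vertex 0.796 -2.168 -3.642
endloop
endfacet
facet normal -0.467 -0.574 0.673
outer loop
vertex 0.796 -2.168 -3.642
vertex 0.117 -1.064 -3.172
vertex -0.032 -1.763 -3.871
endloop
endfacet
facet normal -0.149 -0.700 -0.699
outer loop
vertex -0.032 -1.763 -3.871
vertex 1.603 -1.176 -4.808
vertex 0.796 -2.168 -3.642
endloop
endfacet
facet normal 0.150 0.700 0.699
outer loop
vertex 0.945 -1.469 -2.944
vertex 0.924 -0.072 -4.338
vertex 0.117 -1.064 -3.172
endloop
endfacet
facet normal 0.872 -0.427 0.241
outer loop
vertex 1.752 -0.477 -4.109
vertex 0.945 -1.469 -2.944
vertex 1.603 -1.176 -4.808
endloop
endfacet
facet normal 0.149 0.700 0.699
outer loop
vertex 1.752 -0.477 -4.109
vertex 0.924 -0.072 -4.338
vertex 0.945 -1.469 -2.944
endloop
endfacet
facet normal -0.872 0.426 -0.241
outer loop
vertex 0.117 -1.064 -3.172
vertex 0.924 -0.072 -4.338
vertex -0.032 -1.763 -3.871
endloop
endfacet
facet normal -0.150 -0.699 -0.699
outer loop
vertex 0.775 -0.771 -5.036
vertex 1.603 -1.176 -4.808
vertex -0.032 -1.763 -3.871
endloop
endfacet
facet normal -0.872 0.426 -0.241
outer loop
vertex -0.032 -1.763 -3.871
vertex 0.924 -0.072 -4.338
vertex 0.775 -0.771 -5.036
endloop
endfacet
facet normal 0.466 0.574 -0.673
outer loop
vertex 0.775 -0.771 -5.036
vertex 1.752 -0.477 -4.109
vertex 1.603 -1.176 -4.808
endloop
endfacet
facet normal 0.467 0.573 -0.674
outer loop
vertex 0.924 -0.072 -4.338
vertex 1.752 -0.477 -4.109
vertex 0.775 -0.771 -5.036
endloop
endfacet
facet normal 0.797 0.393 -0.459
outer loop
vertex -1.797 -3.035 -3.156
vertex -2.275 -2.814 -3.797
vertex -2.166 -2.292 -3.161
endloop
endfacet
facet normal 0.137 0.075 0.988
outer loop
vertex -1.797 -3.035 -3.156
vertex -2.166 -2.292 -3.161
vertex -4.005 -3.666 -2.803
endloop
endfacet
facet normal 0.797 0.393 -0.459
outer loop
vertex -2.166 -2.292 -3.161
vertex -2.275 -2.814 -3.797
vertex -2.645 -2.07 -3.802
endloop
endfacet
facet normal -0.422 0.711 0.562
outer loop
vertex -2.166 -2.292 -3.161
vertex -2.645 -2.07 -3.802
vertex -4.005 -3.666 -2.803
endloop
endfacet
facet normal 0.797 0.393 -0.458
outer loop
vertex -2.645 -2.07 -3.802
vertex -2.275 -2.814 -3.797
vertex -2.753 -2.592 -4.439
endloop
endfacet
facet normal -0.810 0.513 -0.283
outer loop
vertex -2.645 -2.07 -3.802
vertex -2.753 -2.592 -4.439
vertex -4.005 -3.666 -2.803
endloop
endfacet
facet normal 0.797 0.393 -0.458
outer loop
vertex -2.753 -2.592 -4.439
vertex -2.275 -2.814 -3.797
vertex -2.384 -3.335 -4.434
endloop
endfacet
facet normal -0.638 -0.322 -0.700
outer loop
vertex -2.753 -2.592 -4.439
vertex -2.384 -3.335 -4.434
vertex -4.005 -3.666 -2.803
endloop
endfacet
facet normal 0.797 0.393 -0.458
outer loop
vertex -2.384 -3.335 -4.434
vertex -2.275 -2.814 -3.797
vertex -1.906 -3.557 -3.792
endloop
endfacet
facet normal -0.079 -0.959 -0.273
outer loop
vertex -2.384 -3.335 -4.434
vertex -1.906 -3.557 -3.792
vertex -4.005 -3.666 -2.803
endloop
endfacet
facet normal 0.797 0.393 -0.459
outer loop
vertex -1.906 -3.557 -3.792
vertex -2.275 -2.814 -3.797
vertex -1.797 -3.035 -3.156
endloop
endfacet
facet normal 0.309 -0.760 0.571
outer loop
vertex -1.906 -3.557 -3.792
vertex -1.797 -3.035 -3.156
vertex -4.005 -3.666 -2.803
endloop
endfacet

endsolid


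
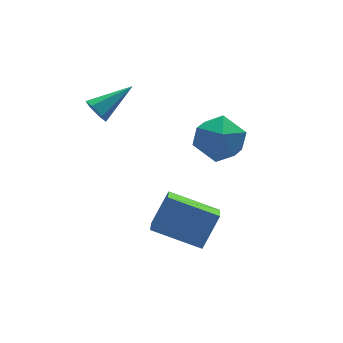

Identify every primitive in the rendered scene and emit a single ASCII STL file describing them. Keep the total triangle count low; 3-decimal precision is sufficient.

solid 
facet normal -0.997 0.017 0.073
outer loop
vertex 1.312 1.026 -1.322
vertex 1.322 -0.084 -0.928
vertex 1.393 0.812 -0.166
endloop
endfacet
facet normal -0.723 0.668 0.174
outer loop
vertex 1.312 1.026 -1.322
vertex 1.393 0.812 -0.166
vertex 2.053 1.655 -0.657
endloop
endfacet
facet normal -0.350 0.843 -0.408
outer loop
vertex 1.312 1.026 -1.322
vertex 2.053 1.655 -0.657
vertex 2.39 1.28 -1.721
endloop
endfacet
facet normal -0.392 0.300 -0.869
outer loop
vertex 1.312 1.026 -1.322
vertex 2.39 1.28 -1.721
vertex 1.939 0.206 -1.888
endloop
endfacet
facet normal -0.792 -0.210 -0.573
outer loop
vertex 1.312 1.026 -1.322
vertex 1.939 0.206 -1.888
vertex 1.322 -0.084 -0.928
endloop
endfacet
facet normal -0.270 0.634 0.725
outer loop
vertex 2.053 1.655 -0.657
vertex 1.393 0.812 -0.166
vertex 2.521 0.934 0.148
endloop
endfacet
facet normal -0.713 -0.421 0.561
outer loop
vertex 1.393 0.812 -0.166
vertex 1.322 -0.084 -0.928
vertex 2.07 -0.14 -0.019
endloop
endfacet
facet normal -0.382 -0.788 -0.483
outer loop
vertex 1.322 -0.084 -0.928
vertex 1.939 0.206 -1.888
vertex 2.407 -0.515 -1.083
endloop
endfacet
facet normal 0.264 0.039 -0.964
outer loop
vertex 1.939 0.206 -1.888
vertex 2.39 1.28 -1.721
vertex 3.067 0.328 -1.574
endloop
endfacet
facet normal 0.333 0.917 -0.218
outer loop
vertex 2.39 1.28 -1.721
vertex 2.053 1.655 -0.657
vertex 3.138 1.224 -0.812
endloop
endfacet
facet normal 0.392 -0.300 0.869
outer loop
vertex 3.148 0.114 -0.418
vertex 2.521 0.934 0.148
vertex 2.07 -0.14 -0.019
endloop
endfacet
facet normal 0.350 -0.843 0.408
outer loop
vertex 3.148 0.114 -0.418
vertex 2.07 -0.14 -0.019
vertex 2.407 -0.515 -1.083
endloop
endfacet
facet normal 0.723 -0.668 -0.174
outer loop
vertex 3.148 0.114 -0.418
vertex 2.407 -0.515 -1.083
vertex 3.067 0.328 -1.574
endloop
endfacet
facet normal 0.997 -0.017 -0.073
outer loop
vertex 3.148 0.114 -0.418
vertex 3.067 0.328 -1.574
vertex 3.138 1.224 -0.812
endloop
endfacet
facet normal 0.792 0.210 0.573
outer loop
vertex 3.148 0.114 -0.418
vertex 3.138 1.224 -0.812
vertex 2.521 0.934 0.148
endloop
endfacet
facet normal -0.264 -0.039 0.964
outer loop
vertex 2.07 -0.14 -0.019
vertex 2.521 0.934 0.148
vertex 1.393 0.812 -0.166
endloop
endfacet
facet normal -0.333 -0.917 0.218
outer loop
vertex 2.407 -0.515 -1.083
vertex 2.07 -0.14 -0.019
vertex 1.322 -0.084 -0.928
endloop
endfacet
facet normal 0.270 -0.634 -0.725
outer loop
vertex 3.067 0.328 -1.574
vertex 2.407 -0.515 -1.083
vertex 1.939 0.206 -1.888
endloop
endfacet
facet normal 0.713 0.421 -0.561
outer loop
vertex 3.138 1.224 -0.812
vertex 3.067 0.328 -1.574
vertex 2.39 1.28 -1.721
endloop
endfacet
facet normal 0.382 0.788 0.483
outer loop
vertex 2.521 0.934 0.148
vertex 3.138 1.224 -0.812
vertex 2.053 1.655 -0.657
endloop
endfacet
facet normal -0.522 -0.238 -0.819
outer loop
vertex -1.225 -1.119 -3.894
vertex -0.858 -0.231 -4.386
vertex 0.441 -2.219 -4.637
endloop
endfacet
facet normal -0.340 -0.823 0.456
outer loop
vertex 1.298 -1.829 -3.294
vertex -1.225 -1.119 -3.894
vertex 0.441 -2.219 -4.637
endloop
endfacet
facet normal -0.522 -0.237 -0.819
outer loop
vertex 0.441 -2.219 -4.637
vertex -0.858 -0.231 -4.386
vertex 0.809 -1.33 -5.129
endloop
endfacet
facet normal 0.782 -0.517 -0.349
outer loop
vertex 0.809 -1.33 -5.129
vertex 1.298 -1.829 -3.294
vertex 0.441 -2.219 -4.637
endloop
endfacet
facet normal -0.782 0.517 0.349
outer loop
vertex -1.225 -1.119 -3.894
vertex -0.001 0.159 -3.043
vertex -0.858 -0.231 -4.386
endloop
endfacet
facet normal -0.340 -0.823 0.455
outer loop
vertex -0.369 -0.73 -2.551
vertex -1.225 -1.119 -3.894
vertex 1.298 -1.829 -3.294
endloop
endfacet
facet normal -0.782 0.517 0.349
outer loop
vertex -0.369 -0.73 -2.551
vertex -0.001 0.159 -3.043
vertex -1.225 -1.119 -3.894
endloop
endfacet
facet normal 0.339 0.823 -0.456
outer loop
vertex -0.858 -0.231 -4.386
vertex -0.001 0.159 -3.043
vertex 0.809 -1.33 -5.129
endloop
endfacet
facet normal 0.782 -0.516 -0.349
outer loop
vertex 1.665 -0.941 -3.786
vertex 1.298 -1.829 -3.294
vertex 0.809 -1.33 -5.129
endloop
endfacet
facet normal 0.340 0.823 -0.455
outer loop
vertex 0.809 -1.33 -5.129
vertex -0.001 0.159 -3.043
vertex 1.665 -0.941 -3.786
endloop
endfacet
facet normal 0.522 0.238 0.819
outer loop
vertex 1.665 -0.941 -3.786
vertex -0.369 -0.73 -2.551
vertex 1.298 -1.829 -3.294
endloop
endfacet
facet normal 0.522 0.237 0.819
outer loop
vertex -0.001 0.159 -3.043
vertex -0.369 -0.73 -2.551
vertex 1.665 -0.941 -3.786
endloop
endfacet
facet normal -0.886 -0.184 -0.426
outer loop
vertex -1.77 2.18 0.088
vertex -2.036 2.571 0.473
vertex -1.82 2.769 -0.062
endloop
endfacet
facet normal 0.685 -0.125 -0.718
outer loop
vertex -1.77 2.18 0.088
vertex -1.82 2.769 -0.062
vertex -0.424 2.909 1.247
endloop
endfacet
facet normal -0.885 -0.186 -0.426
outer loop
vertex -1.82 2.769 -0.062
vertex -2.036 2.571 0.473
vertex -2.087 3.16 0.322
endloop
endfacet
facet normal 0.397 0.767 -0.505
outer loop
vertex -1.82 2.769 -0.062
vertex -2.087 3.16 0.322
vertex -0.424 2.909 1.247
endloop
endfacet
facet normal -0.885 -0.186 -0.426
outer loop
vertex -2.087 3.16 0.322
vertex -2.036 2.571 0.473
vertex -2.303 2.963 0.857
endloop
endfacet
facet normal -0.041 0.943 0.330
outer loop
vertex -2.087 3.16 0.322
vertex -2.303 2.963 0.857
vertex -0.424 2.909 1.247
endloop
endfacet
facet normal -0.885 -0.186 -0.426
outer loop
vertex -2.303 2.963 0.857
vertex -2.036 2.571 0.473
vertex -2.252 2.374 1.008
endloop
endfacet
facet normal -0.192 0.228 0.955
outer loop
vertex -2.303 2.963 0.857
vertex -2.252 2.374 1.008
vertex -0.424 2.909 1.247
endloop
endfacet
facet normal -0.885 -0.186 -0.426
outer loop
vertex -2.252 2.374 1.008
vertex -2.036 2.571 0.473
vertex -1.985 1.982 0.624
endloop
endfacet
facet normal 0.097 -0.662 0.743
outer loop
vertex -2.252 2.374 1.008
vertex -1.985 1.982 0.624
vertex -0.424 2.909 1.247
endloop
endfacet
facet normal -0.886 -0.185 -0.424
outer loop
vertex -1.985 1.982 0.624
vertex -2.036 2.571 0.473
vertex -1.77 2.18 0.088
endloop
endfacet
facet normal 0.536 -0.839 -0.095
outer loop
vertex -1.985 1.982 0.624
vertex -1.77 2.18 0.088
vertex -0.424 2.909 1.247
endloop
endfacet

endsolid


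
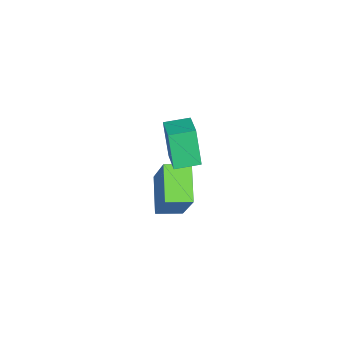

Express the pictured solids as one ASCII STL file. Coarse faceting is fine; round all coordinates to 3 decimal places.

solid 
facet normal -0.800 -0.527 -0.286
outer loop
vertex -2.534 -0.155 -0.619
vertex -2.998 0.519 -0.563
vertex -2.266 0.137 -1.909
endloop
endfacet
facet normal 0.566 -0.822 -0.068
outer loop
vertex -1.562 0.601 -1.657
vertex -2.534 -0.155 -0.619
vertex -2.266 0.137 -1.909
endloop
endfacet
facet normal -0.800 -0.527 -0.286
outer loop
vertex -2.266 0.137 -1.909
vertex -2.998 0.519 -0.563
vertex -2.73 0.811 -1.853
endloop
endfacet
facet normal 0.199 0.217 -0.956
outer loop
vertex -2.73 0.811 -1.853
vertex -1.562 0.601 -1.657
vertex -2.266 0.137 -1.909
endloop
endfacet
facet normal -0.199 -0.217 0.956
outer loop
vertex -2.534 -0.155 -0.619
vertex -2.294 0.983 -0.311
vertex -2.998 0.519 -0.563
endloop
endfacet
facet normal 0.566 -0.822 -0.068
outer loop
vertex -1.83 0.309 -0.367
vertex -2.534 -0.155 -0.619
vertex -1.562 0.601 -1.657
endloop
endfacet
facet normal -0.199 -0.217 0.956
outer loop
vertex -1.83 0.309 -0.367
vertex -2.294 0.983 -0.311
vertex -2.534 -0.155 -0.619
endloop
endfacet
facet normal -0.566 0.822 0.068
outer loop
vertex -2.998 0.519 -0.563
vertex -2.294 0.983 -0.311
vertex -2.73 0.811 -1.853
endloop
endfacet
facet normal 0.199 0.217 -0.956
outer loop
vertex -2.026 1.275 -1.601
vertex -1.562 0.601 -1.657
vertex -2.73 0.811 -1.853
endloop
endfacet
facet normal -0.566 0.822 0.068
outer loop
vertex -2.73 0.811 -1.853
vertex -2.294 0.983 -0.311
vertex -2.026 1.275 -1.601
endloop
endfacet
facet normal 0.800 0.527 0.286
outer loop
vertex -2.026 1.275 -1.601
vertex -1.83 0.309 -0.367
vertex -1.562 0.601 -1.657
endloop
endfacet
facet normal 0.800 0.527 0.286
outer loop
vertex -2.294 0.983 -0.311
vertex -1.83 0.309 -0.367
vertex -2.026 1.275 -1.601
endloop
endfacet
facet normal -0.783 -0.372 0.499
outer loop
vertex -2.515 -0.14 -2.713
vertex -2.926 0.599 -2.806
vertex -3.348 -0.831 -4.536
endloop
endfacet
facet normal 0.483 -0.869 0.109
outer loop
vertex -2.314 -0.339 -5.194
vertex -2.515 -0.14 -2.713
vertex -3.348 -0.831 -4.536
endloop
endfacet
facet normal -0.783 -0.372 0.498
outer loop
vertex -3.348 -0.831 -4.536
vertex -2.926 0.599 -2.806
vertex -3.758 -0.092 -4.629
endloop
endfacet
facet normal -0.392 -0.326 -0.860
outer loop
vertex -3.758 -0.092 -4.629
vertex -2.314 -0.339 -5.194
vertex -3.348 -0.831 -4.536
endloop
endfacet
facet normal 0.392 0.326 0.860
outer loop
vertex -2.515 -0.14 -2.713
vertex -1.892 1.091 -3.464
vertex -2.926 0.599 -2.806
endloop
endfacet
facet normal 0.483 -0.869 0.109
outer loop
vertex -1.482 0.352 -3.371
vertex -2.515 -0.14 -2.713
vertex -2.314 -0.339 -5.194
endloop
endfacet
facet normal 0.393 0.326 0.860
outer loop
vertex -1.482 0.352 -3.371
vertex -1.892 1.091 -3.464
vertex -2.515 -0.14 -2.713
endloop
endfacet
facet normal -0.483 0.869 -0.109
outer loop
vertex -2.926 0.599 -2.806
vertex -1.892 1.091 -3.464
vertex -3.758 -0.092 -4.629
endloop
endfacet
facet normal -0.392 -0.326 -0.860
outer loop
vertex -2.725 0.4 -5.287
vertex -2.314 -0.339 -5.194
vertex -3.758 -0.092 -4.629
endloop
endfacet
facet normal -0.483 0.869 -0.109
outer loop
vertex -3.758 -0.092 -4.629
vertex -1.892 1.091 -3.464
vertex -2.725 0.4 -5.287
endloop
endfacet
facet normal 0.783 0.373 -0.498
outer loop
vertex -2.725 0.4 -5.287
vertex -1.482 0.352 -3.371
vertex -2.314 -0.339 -5.194
endloop
endfacet
facet normal 0.783 0.372 -0.499
outer loop
vertex -1.892 1.091 -3.464
vertex -1.482 0.352 -3.371
vertex -2.725 0.4 -5.287
endloop
endfacet

endsolid


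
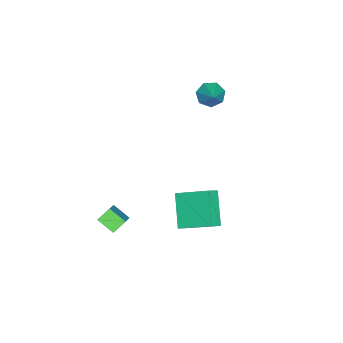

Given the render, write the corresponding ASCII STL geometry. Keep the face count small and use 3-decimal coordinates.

solid 
facet normal -0.700 -0.408 -0.587
outer loop
vertex -2.978 2.594 1.516
vertex -3.404 2.369 2.18
vertex -3.453 3.068 1.753
endloop
endfacet
facet normal 0.516 0.736 -0.438
outer loop
vertex -2.978 2.594 1.516
vertex -3.453 3.068 1.753
vertex -2.236 3.051 3.16
endloop
endfacet
facet normal -0.699 -0.408 -0.587
outer loop
vertex -3.453 3.068 1.753
vertex -3.404 2.369 2.18
vertex -3.891 3.016 2.311
endloop
endfacet
facet normal -0.049 0.997 0.054
outer loop
vertex -3.453 3.068 1.753
vertex -3.891 3.016 2.311
vertex -2.236 3.051 3.16
endloop
endfacet
facet normal -0.700 -0.408 -0.587
outer loop
vertex -3.891 3.016 2.311
vertex -3.404 2.369 2.18
vertex -3.962 2.477 2.77
endloop
endfacet
facet normal -0.365 0.631 0.685
outer loop
vertex -3.891 3.016 2.311
vertex -3.962 2.477 2.77
vertex -2.236 3.051 3.16
endloop
endfacet
facet normal -0.699 -0.408 -0.587
outer loop
vertex -3.962 2.477 2.77
vertex -3.404 2.369 2.18
vertex -3.613 1.857 2.785
endloop
endfacet
facet normal -0.193 -0.085 0.978
outer loop
vertex -3.962 2.477 2.77
vertex -3.613 1.857 2.785
vertex -2.236 3.051 3.16
endloop
endfacet
facet normal -0.699 -0.408 -0.587
outer loop
vertex -3.613 1.857 2.785
vertex -3.404 2.369 2.18
vertex -3.106 1.623 2.344
endloop
endfacet
facet normal 0.338 -0.614 0.714
outer loop
vertex -3.613 1.857 2.785
vertex -3.106 1.623 2.344
vertex -2.236 3.051 3.16
endloop
endfacet
facet normal -0.699 -0.408 -0.587
outer loop
vertex -3.106 1.623 2.344
vertex -3.404 2.369 2.18
vertex -2.823 1.951 1.779
endloop
endfacet
facet normal 0.826 -0.556 0.091
outer loop
vertex -3.106 1.623 2.344
vertex -2.823 1.951 1.779
vertex -2.236 3.051 3.16
endloop
endfacet
facet normal -0.699 -0.409 -0.587
outer loop
vertex -2.823 1.951 1.779
vertex -3.404 2.369 2.18
vertex -2.978 2.594 1.516
endloop
endfacet
facet normal 0.906 0.046 -0.422
outer loop
vertex -2.823 1.951 1.779
vertex -2.978 2.594 1.516
vertex -2.236 3.051 3.16
endloop
endfacet
facet normal -0.753 0.323 -0.574
outer loop
vertex 0.142 2.417 -3.408
vertex 0.143 4.334 -2.329
vertex 1.577 3.221 -4.838
endloop
endfacet
facet normal -0.001 -0.871 -0.491
outer loop
vertex 2.217 2.946 -4.351
vertex 0.142 2.417 -3.408
vertex 1.577 3.221 -4.838
endloop
endfacet
facet normal -0.752 0.324 -0.574
outer loop
vertex 1.577 3.221 -4.838
vertex 0.143 4.334 -2.329
vertex 1.579 5.138 -3.759
endloop
endfacet
facet normal 0.658 0.369 -0.656
outer loop
vertex 1.579 5.138 -3.759
vertex 2.217 2.946 -4.351
vertex 1.577 3.221 -4.838
endloop
endfacet
facet normal -0.658 -0.369 0.656
outer loop
vertex 0.142 2.417 -3.408
vertex 0.783 4.059 -1.842
vertex 0.143 4.334 -2.329
endloop
endfacet
facet normal -0.001 -0.871 -0.491
outer loop
vertex 0.781 2.142 -2.921
vertex 0.142 2.417 -3.408
vertex 2.217 2.946 -4.351
endloop
endfacet
facet normal -0.659 -0.369 0.656
outer loop
vertex 0.781 2.142 -2.921
vertex 0.783 4.059 -1.842
vertex 0.142 2.417 -3.408
endloop
endfacet
facet normal 0.001 0.871 0.491
outer loop
vertex 0.143 4.334 -2.329
vertex 0.783 4.059 -1.842
vertex 1.579 5.138 -3.759
endloop
endfacet
facet normal 0.659 0.369 -0.656
outer loop
vertex 2.218 4.863 -3.272
vertex 2.217 2.946 -4.351
vertex 1.579 5.138 -3.759
endloop
endfacet
facet normal 0.001 0.871 0.491
outer loop
vertex 1.579 5.138 -3.759
vertex 0.783 4.059 -1.842
vertex 2.218 4.863 -3.272
endloop
endfacet
facet normal 0.752 -0.323 0.574
outer loop
vertex 2.218 4.863 -3.272
vertex 0.781 2.142 -2.921
vertex 2.217 2.946 -4.351
endloop
endfacet
facet normal 0.753 -0.324 0.573
outer loop
vertex 0.783 4.059 -1.842
vertex 0.781 2.142 -2.921
vertex 2.218 4.863 -3.272
endloop
endfacet
facet normal -0.684 0.438 0.583
outer loop
vertex 2.681 -0.595 -3.324
vertex 4.13 -0.114 -1.987
vertex 2.854 0.402 -3.87
endloop
endfacet
facet normal -0.714 -0.237 -0.659
outer loop
vertex 3.49 -0.006 -4.413
vertex 2.681 -0.595 -3.324
vertex 2.854 0.402 -3.87
endloop
endfacet
facet normal -0.684 0.438 0.583
outer loop
vertex 2.854 0.402 -3.87
vertex 4.13 -0.114 -1.987
vertex 4.303 0.883 -2.533
endloop
endfacet
facet normal 0.151 0.867 -0.475
outer loop
vertex 4.303 0.883 -2.533
vertex 3.49 -0.006 -4.413
vertex 2.854 0.402 -3.87
endloop
endfacet
facet normal -0.151 -0.867 0.475
outer loop
vertex 2.681 -0.595 -3.324
vertex 4.766 -0.522 -2.53
vertex 4.13 -0.114 -1.987
endloop
endfacet
facet normal -0.714 -0.237 -0.659
outer loop
vertex 3.317 -1.003 -3.867
vertex 2.681 -0.595 -3.324
vertex 3.49 -0.006 -4.413
endloop
endfacet
facet normal -0.151 -0.867 0.475
outer loop
vertex 3.317 -1.003 -3.867
vertex 4.766 -0.522 -2.53
vertex 2.681 -0.595 -3.324
endloop
endfacet
facet normal 0.714 0.237 0.659
outer loop
vertex 4.13 -0.114 -1.987
vertex 4.766 -0.522 -2.53
vertex 4.303 0.883 -2.533
endloop
endfacet
facet normal 0.151 0.867 -0.475
outer loop
vertex 4.939 0.475 -3.076
vertex 3.49 -0.006 -4.413
vertex 4.303 0.883 -2.533
endloop
endfacet
facet normal 0.714 0.237 0.659
outer loop
vertex 4.303 0.883 -2.533
vertex 4.766 -0.522 -2.53
vertex 4.939 0.475 -3.076
endloop
endfacet
facet normal 0.684 -0.438 -0.583
outer loop
vertex 4.939 0.475 -3.076
vertex 3.317 -1.003 -3.867
vertex 3.49 -0.006 -4.413
endloop
endfacet
facet normal 0.684 -0.438 -0.583
outer loop
vertex 4.766 -0.522 -2.53
vertex 3.317 -1.003 -3.867
vertex 4.939 0.475 -3.076
endloop
endfacet

endsolid


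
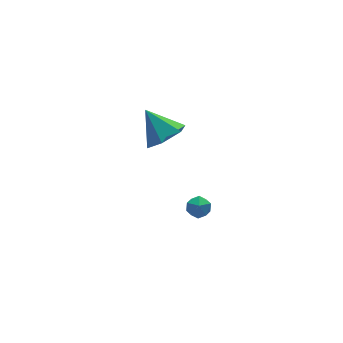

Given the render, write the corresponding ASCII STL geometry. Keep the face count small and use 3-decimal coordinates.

solid 
facet normal 0.292 -0.641 -0.710
outer loop
vertex -2.171 2.499 3.363
vertex -3.162 2.365 3.077
vertex -2.59 3.113 2.636
endloop
endfacet
facet normal 0.630 0.733 0.256
outer loop
vertex -2.171 2.499 3.363
vertex -2.59 3.113 2.636
vertex -3.658 3.455 4.283
endloop
endfacet
facet normal 0.291 -0.641 -0.710
outer loop
vertex -2.59 3.113 2.636
vertex -3.162 2.365 3.077
vertex -3.581 2.98 2.35
endloop
endfacet
facet normal -0.061 0.969 -0.240
outer loop
vertex -2.59 3.113 2.636
vertex -3.581 2.98 2.35
vertex -3.658 3.455 4.283
endloop
endfacet
facet normal 0.292 -0.641 -0.710
outer loop
vertex -3.581 2.98 2.35
vertex -3.162 2.365 3.077
vertex -4.153 2.232 2.79
endloop
endfacet
facet normal -0.828 0.536 -0.165
outer loop
vertex -3.581 2.98 2.35
vertex -4.153 2.232 2.79
vertex -3.658 3.455 4.283
endloop
endfacet
facet normal 0.292 -0.641 -0.710
outer loop
vertex -4.153 2.232 2.79
vertex -3.162 2.365 3.077
vertex -3.734 1.617 3.517
endloop
endfacet
facet normal -0.903 -0.133 0.408
outer loop
vertex -4.153 2.232 2.79
vertex -3.734 1.617 3.517
vertex -3.658 3.455 4.283
endloop
endfacet
facet normal 0.292 -0.641 -0.710
outer loop
vertex -3.734 1.617 3.517
vertex -3.162 2.365 3.077
vertex -2.744 1.75 3.804
endloop
endfacet
facet normal -0.213 -0.368 0.905
outer loop
vertex -3.734 1.617 3.517
vertex -2.744 1.75 3.804
vertex -3.658 3.455 4.283
endloop
endfacet
facet normal 0.292 -0.641 -0.710
outer loop
vertex -2.744 1.75 3.804
vertex -3.162 2.365 3.077
vertex -2.171 2.499 3.363
endloop
endfacet
facet normal 0.555 0.064 0.830
outer loop
vertex -2.744 1.75 3.804
vertex -2.171 2.499 3.363
vertex -3.658 3.455 4.283
endloop
endfacet
facet normal -0.674 0.736 0.070
outer loop
vertex -2.143 2.409 -2.954
vertex -2.15 2.339 -2.285
vertex -1.716 2.764 -2.574
endloop
endfacet
facet normal -0.250 0.832 -0.496
outer loop
vertex -2.143 2.409 -2.954
vertex -1.716 2.764 -2.574
vertex -1.503 2.486 -3.148
endloop
endfacet
facet normal -0.309 0.257 -0.916
outer loop
vertex -2.143 2.409 -2.954
vertex -1.503 2.486 -3.148
vertex -1.806 1.888 -3.214
endloop
endfacet
facet normal -0.769 -0.194 -0.609
outer loop
vertex -2.143 2.409 -2.954
vertex -1.806 1.888 -3.214
vertex -2.205 1.797 -2.681
endloop
endfacet
facet normal -0.995 0.101 0.000
outer loop
vertex -2.143 2.409 -2.954
vertex -2.205 1.797 -2.681
vertex -2.15 2.339 -2.285
endloop
endfacet
facet normal 0.423 0.867 -0.263
outer loop
vertex -1.503 2.486 -3.148
vertex -1.716 2.764 -2.574
vertex -1.115 2.463 -2.599
endloop
endfacet
facet normal -0.262 0.711 0.653
outer loop
vertex -1.716 2.764 -2.574
vertex -2.15 2.339 -2.285
vertex -1.514 2.372 -2.066
endloop
endfacet
facet normal -0.781 -0.315 0.539
outer loop
vertex -2.15 2.339 -2.285
vertex -2.205 1.797 -2.681
vertex -1.817 1.774 -2.132
endloop
endfacet
facet normal -0.415 -0.793 -0.446
outer loop
vertex -2.205 1.797 -2.681
vertex -1.806 1.888 -3.214
vertex -1.604 1.496 -2.706
endloop
endfacet
facet normal 0.328 -0.062 -0.943
outer loop
vertex -1.806 1.888 -3.214
vertex -1.503 2.486 -3.148
vertex -1.17 1.921 -2.995
endloop
endfacet
facet normal 0.769 0.194 0.609
outer loop
vertex -1.177 1.851 -2.326
vertex -1.115 2.463 -2.599
vertex -1.514 2.372 -2.066
endloop
endfacet
facet normal 0.309 -0.257 0.916
outer loop
vertex -1.177 1.851 -2.326
vertex -1.514 2.372 -2.066
vertex -1.817 1.774 -2.132
endloop
endfacet
facet normal 0.250 -0.832 0.496
outer loop
vertex -1.177 1.851 -2.326
vertex -1.817 1.774 -2.132
vertex -1.604 1.496 -2.706
endloop
endfacet
facet normal 0.674 -0.736 -0.070
outer loop
vertex -1.177 1.851 -2.326
vertex -1.604 1.496 -2.706
vertex -1.17 1.921 -2.995
endloop
endfacet
facet normal 0.995 -0.101 -0.000
outer loop
vertex -1.177 1.851 -2.326
vertex -1.17 1.921 -2.995
vertex -1.115 2.463 -2.599
endloop
endfacet
facet normal 0.415 0.793 0.446
outer loop
vertex -1.514 2.372 -2.066
vertex -1.115 2.463 -2.599
vertex -1.716 2.764 -2.574
endloop
endfacet
facet normal -0.328 0.062 0.943
outer loop
vertex -1.817 1.774 -2.132
vertex -1.514 2.372 -2.066
vertex -2.15 2.339 -2.285
endloop
endfacet
facet normal -0.423 -0.867 0.263
outer loop
vertex -1.604 1.496 -2.706
vertex -1.817 1.774 -2.132
vertex -2.205 1.797 -2.681
endloop
endfacet
facet normal 0.262 -0.711 -0.653
outer loop
vertex -1.17 1.921 -2.995
vertex -1.604 1.496 -2.706
vertex -1.806 1.888 -3.214
endloop
endfacet
facet normal 0.781 0.315 -0.539
outer loop
vertex -1.115 2.463 -2.599
vertex -1.17 1.921 -2.995
vertex -1.503 2.486 -3.148
endloop
endfacet

endsolid


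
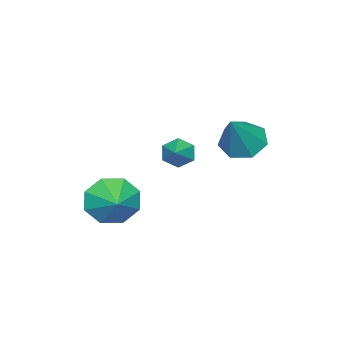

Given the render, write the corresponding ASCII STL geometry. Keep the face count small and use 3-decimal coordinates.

solid 
facet normal -0.629 -0.086 -0.773
outer loop
vertex 0.481 2.317 -0.75
vertex -0.217 2.429 -0.194
vertex 0.249 3.055 -0.643
endloop
endfacet
facet normal 0.908 0.324 -0.266
outer loop
vertex 0.481 2.317 -0.75
vertex 0.249 3.055 -0.643
vertex 0.977 2.591 1.274
endloop
endfacet
facet normal -0.630 -0.085 -0.772
outer loop
vertex 0.249 3.055 -0.643
vertex -0.217 2.429 -0.194
vertex -0.334 3.322 -0.197
endloop
endfacet
facet normal 0.446 0.894 0.047
outer loop
vertex 0.249 3.055 -0.643
vertex -0.334 3.322 -0.197
vertex 0.977 2.591 1.274
endloop
endfacet
facet normal -0.628 -0.085 -0.774
outer loop
vertex -0.334 3.322 -0.197
vertex -0.217 2.429 -0.194
vertex -0.83 2.917 0.25
endloop
endfacet
facet normal -0.167 0.816 0.554
outer loop
vertex -0.334 3.322 -0.197
vertex -0.83 2.917 0.25
vertex 0.977 2.591 1.274
endloop
endfacet
facet normal -0.628 -0.086 -0.773
outer loop
vertex -0.83 2.917 0.25
vertex -0.217 2.429 -0.194
vertex -0.864 2.145 0.363
endloop
endfacet
facet normal -0.467 0.148 0.872
outer loop
vertex -0.83 2.917 0.25
vertex -0.864 2.145 0.363
vertex 0.977 2.591 1.274
endloop
endfacet
facet normal -0.629 -0.084 -0.773
outer loop
vertex -0.864 2.145 0.363
vertex -0.217 2.429 -0.194
vertex -0.412 1.587 0.056
endloop
endfacet
facet normal -0.230 -0.606 0.762
outer loop
vertex -0.864 2.145 0.363
vertex -0.412 1.587 0.056
vertex 0.977 2.591 1.274
endloop
endfacet
facet normal -0.628 -0.084 -0.773
outer loop
vertex -0.412 1.587 0.056
vertex -0.217 2.429 -0.194
vertex 0.187 1.664 -0.439
endloop
endfacet
facet normal 0.366 -0.879 0.307
outer loop
vertex -0.412 1.587 0.056
vertex 0.187 1.664 -0.439
vertex 0.977 2.591 1.274
endloop
endfacet
facet normal -0.629 -0.085 -0.773
outer loop
vertex 0.187 1.664 -0.439
vertex -0.217 2.429 -0.194
vertex 0.481 2.317 -0.75
endloop
endfacet
facet normal 0.873 -0.465 -0.151
outer loop
vertex 0.187 1.664 -0.439
vertex 0.481 2.317 -0.75
vertex 0.977 2.591 1.274
endloop
endfacet
facet normal -0.690 -0.624 -0.367
outer loop
vertex 2.369 -1.773 -4.272
vertex 1.785 -1.642 -3.397
vertex 1.846 -1.157 -4.337
endloop
endfacet
facet normal 0.679 0.522 -0.516
outer loop
vertex 2.369 -1.773 -4.272
vertex 1.846 -1.157 -4.337
vertex 2.675 -0.838 -2.923
endloop
endfacet
facet normal -0.690 -0.624 -0.367
outer loop
vertex 1.846 -1.157 -4.337
vertex 1.785 -1.642 -3.397
vertex 1.287 -0.824 -3.851
endloop
endfacet
facet normal 0.240 0.907 -0.345
outer loop
vertex 1.846 -1.157 -4.337
vertex 1.287 -0.824 -3.851
vertex 2.675 -0.838 -2.923
endloop
endfacet
facet normal -0.690 -0.624 -0.367
outer loop
vertex 1.287 -0.824 -3.851
vertex 1.785 -1.642 -3.397
vertex 1.02 -0.971 -3.099
endloop
endfacet
facet normal -0.096 0.983 0.158
outer loop
vertex 1.287 -0.824 -3.851
vertex 1.02 -0.971 -3.099
vertex 2.675 -0.838 -2.923
endloop
endfacet
facet normal -0.690 -0.624 -0.367
outer loop
vertex 1.02 -0.971 -3.099
vertex 1.785 -1.642 -3.397
vertex 1.201 -1.511 -2.522
endloop
endfacet
facet normal -0.131 0.703 0.699
outer loop
vertex 1.02 -0.971 -3.099
vertex 1.201 -1.511 -2.522
vertex 2.675 -0.838 -2.923
endloop
endfacet
facet normal -0.690 -0.624 -0.367
outer loop
vertex 1.201 -1.511 -2.522
vertex 1.785 -1.642 -3.397
vertex 1.724 -2.128 -2.457
endloop
endfacet
facet normal 0.155 0.233 0.960
outer loop
vertex 1.201 -1.511 -2.522
vertex 1.724 -2.128 -2.457
vertex 2.675 -0.838 -2.923
endloop
endfacet
facet normal -0.690 -0.624 -0.367
outer loop
vertex 1.724 -2.128 -2.457
vertex 1.785 -1.642 -3.397
vertex 2.282 -2.46 -2.942
endloop
endfacet
facet normal 0.595 -0.153 0.789
outer loop
vertex 1.724 -2.128 -2.457
vertex 2.282 -2.46 -2.942
vertex 2.675 -0.838 -2.923
endloop
endfacet
facet normal -0.691 -0.623 -0.366
outer loop
vertex 2.282 -2.46 -2.942
vertex 1.785 -1.642 -3.397
vertex 2.549 -2.314 -3.694
endloop
endfacet
facet normal 0.931 -0.229 0.286
outer loop
vertex 2.282 -2.46 -2.942
vertex 2.549 -2.314 -3.694
vertex 2.675 -0.838 -2.923
endloop
endfacet
facet normal -0.691 -0.623 -0.368
outer loop
vertex 2.549 -2.314 -3.694
vertex 1.785 -1.642 -3.397
vertex 2.369 -1.773 -4.272
endloop
endfacet
facet normal 0.966 0.050 -0.254
outer loop
vertex 2.549 -2.314 -3.694
vertex 2.369 -1.773 -4.272
vertex 2.675 -0.838 -2.923
endloop
endfacet
facet normal -0.816 -0.353 -0.459
outer loop
vertex 0.189 -0.558 -1.797
vertex -0.177 -0.128 -1.477
vertex 0.079 0.029 -2.053
endloop
endfacet
facet normal 0.860 -0.060 -0.506
outer loop
vertex 0.189 -0.558 -1.797
vertex 0.079 0.029 -2.053
vertex 0.737 0.268 -0.963
endloop
endfacet
facet normal -0.816 -0.352 -0.459
outer loop
vertex 0.079 0.029 -2.053
vertex -0.177 -0.128 -1.477
vertex -0.287 0.46 -1.732
endloop
endfacet
facet normal 0.482 0.749 -0.455
outer loop
vertex 0.079 0.029 -2.053
vertex -0.287 0.46 -1.732
vertex 0.737 0.268 -0.963
endloop
endfacet
facet normal -0.816 -0.352 -0.459
outer loop
vertex -0.287 0.46 -1.732
vertex -0.177 -0.128 -1.477
vertex -0.543 0.303 -1.156
endloop
endfacet
facet normal -0.012 0.966 0.258
outer loop
vertex -0.287 0.46 -1.732
vertex -0.543 0.303 -1.156
vertex 0.737 0.268 -0.963
endloop
endfacet
facet normal -0.816 -0.353 -0.457
outer loop
vertex -0.543 0.303 -1.156
vertex -0.177 -0.128 -1.477
vertex -0.433 -0.284 -0.9
endloop
endfacet
facet normal -0.128 0.376 0.918
outer loop
vertex -0.543 0.303 -1.156
vertex -0.433 -0.284 -0.9
vertex 0.737 0.268 -0.963
endloop
endfacet
facet normal -0.816 -0.353 -0.457
outer loop
vertex -0.433 -0.284 -0.9
vertex -0.177 -0.128 -1.477
vertex -0.067 -0.715 -1.221
endloop
endfacet
facet normal 0.251 -0.432 0.866
outer loop
vertex -0.433 -0.284 -0.9
vertex -0.067 -0.715 -1.221
vertex 0.737 0.268 -0.963
endloop
endfacet
facet normal -0.816 -0.353 -0.459
outer loop
vertex -0.067 -0.715 -1.221
vertex -0.177 -0.128 -1.477
vertex 0.189 -0.558 -1.797
endloop
endfacet
facet normal 0.745 -0.649 0.154
outer loop
vertex -0.067 -0.715 -1.221
vertex 0.189 -0.558 -1.797
vertex 0.737 0.268 -0.963
endloop
endfacet

endsolid
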